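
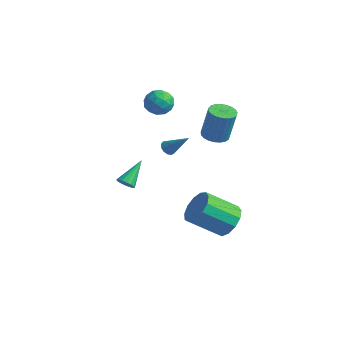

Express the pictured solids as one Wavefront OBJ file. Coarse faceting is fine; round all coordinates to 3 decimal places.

v 3.335 0.303 -2.963
v 3.824 0.718 -2.095
v 2.755 -0.667 -0.829
v 2.265 -1.083 -1.697
v 3.314 1.04 -2.174
v 2.244 -0.345 -0.908
v 2.81 1.127 -2.504
v 1.74 -0.258 -1.238
v 2.473 0.953 -2.98
v 1.403 -0.432 -1.714
v 2.409 0.572 -3.45
v 1.34 -0.813 -2.184
v 2.64 0.106 -3.766
v 1.57 -1.279 -2.5
v 3.091 -0.298 -3.827
v 2.021 -1.683 -2.561
v 3.619 -0.512 -3.613
v 2.549 -1.897 -2.347
v 4.057 -0.466 -3.194
v 2.988 -1.851 -1.927
v 4.266 -0.177 -2.701
v 3.197 -1.562 -1.434
v 4.179 0.265 -2.291
v 3.11 -1.12 -1.025
v -4.294 2.786 2.533
v -3.439 2.771 2.208
v -4.281 1.309 2.632
v -3.426 1.294 2.307
v -3.593 1.632 3.141
v -3.601 2.545 3.079
v -4.119 1.535 1.761
v -4.127 2.448 1.699
v -3.331 1.998 1.731
v -3.006 2.058 2.584
v -4.714 2.022 2.256
v -4.389 2.082 3.109
v -3.867 2.908 2.361
v -3.853 1.172 2.479
v -3.951 1.371 2.968
v -3.448 1.362 2.777
v -3.963 2.775 2.874
v -3.46 2.767 2.683
v -3.551 2.097 3.231
v -4.26 1.313 2.157
v -3.757 1.305 1.966
v -4.272 2.718 2.063
v -3.769 2.709 1.872
v -4.169 1.983 1.609
v -3.301 2.445 1.89
v -3.294 1.577 1.949
v -3.701 1.718 1.627
v -3.706 2.255 1.591
v -3.11 2.481 2.391
v -3.103 1.613 2.45
v -3.201 1.811 2.94
v -3.206 2.348 2.904
v -3.047 2.026 2.111
v -4.617 2.467 2.39
v -4.61 1.599 2.449
v -4.514 1.732 1.936
v -4.519 2.269 1.9
v -4.426 2.503 2.891
v -4.419 1.635 2.95
v -4.014 1.825 3.249
v -4.019 2.362 3.213
v -4.673 2.054 2.729
v 0.08 2.483 1.334
v 0.617 1.893 1.277
v 1.018 2.067 3.27
v 0.48 2.657 3.326
v 0.803 2.162 1.216
v 1.204 2.336 3.209
v 0.864 2.487 1.176
v 1.265 2.66 3.168
v 0.789 2.811 1.162
v 1.19 2.984 3.155
v 0.592 3.078 1.179
v 0.993 3.252 3.171
v 0.306 3.242 1.222
v 0.707 3.416 3.215
v -0.019 3.276 1.285
v 0.382 3.449 3.277
v -0.327 3.172 1.356
v 0.074 3.345 3.348
v -0.565 2.949 1.423
v -0.164 3.122 3.415
v -0.691 2.645 1.475
v -0.29 2.819 3.467
v -0.684 2.314 1.502
v -0.283 2.488 3.495
v -0.545 2.012 1.5
v -0.144 2.185 3.493
v -0.298 1.791 1.47
v 0.103 1.965 3.463
v 0.014 1.69 1.416
v 0.415 1.864 3.408
v 0.338 1.726 1.348
v 0.739 1.9 3.34
v -0.662 -3.421 -0.208
v -0.123 -3.315 -0.226
v -0.898 -2.039 0.888
v -0.234 -3.165 -0.44
v -0.461 -3.083 -0.592
v -0.741 -3.091 -0.641
v -1 -3.189 -0.574
v -1.169 -3.348 -0.409
v -1.201 -3.527 -0.19
v -1.09 -3.678 0.024
v -0.863 -3.76 0.176
v -0.583 -3.751 0.225
v -0.324 -3.654 0.158
v -0.155 -3.494 -0.007
v -3.18 2.08 -0.992
v -2.811 1.992 -1.348
v -1.94 2.48 0.192
v -2.882 2.276 -1.37
v -3.047 2.497 -1.272
v -3.254 2.586 -1.085
v -3.438 2.514 -0.868
v -3.54 2.304 -0.691
v -3.527 2.023 -0.609
v -3.404 1.76 -0.649
v -3.21 1.599 -0.797
v -3.007 1.59 -1.008
v -2.858 1.737 -1.213
f 2 1 5
f 2 5 3
f 3 5 6
f 3 6 4
f 5 1 7
f 5 7 6
f 6 7 8
f 6 8 4
f 7 1 9
f 7 9 8
f 8 9 10
f 8 10 4
f 9 1 11
f 9 11 10
f 10 11 12
f 10 12 4
f 11 1 13
f 11 13 12
f 12 13 14
f 12 14 4
f 13 1 15
f 13 15 14
f 14 15 16
f 14 16 4
f 15 1 17
f 15 17 16
f 16 17 18
f 16 18 4
f 17 1 19
f 17 19 18
f 18 19 20
f 18 20 4
f 19 1 21
f 19 21 20
f 20 21 22
f 20 22 4
f 21 1 23
f 21 23 22
f 22 23 24
f 22 24 4
f 23 1 2
f 23 2 24
f 24 2 3
f 24 3 4
f 25 62 41
f 62 36 65
f 41 65 30
f 62 65 41
f 25 41 37
f 41 30 42
f 37 42 26
f 41 42 37
f 25 37 46
f 37 26 47
f 46 47 32
f 37 47 46
f 25 46 58
f 46 32 61
f 58 61 35
f 46 61 58
f 25 58 62
f 58 35 66
f 62 66 36
f 58 66 62
f 26 42 53
f 42 30 56
f 53 56 34
f 42 56 53
f 30 65 43
f 65 36 64
f 43 64 29
f 65 64 43
f 36 66 63
f 66 35 59
f 63 59 27
f 66 59 63
f 35 61 60
f 61 32 48
f 60 48 31
f 61 48 60
f 32 47 52
f 47 26 49
f 52 49 33
f 47 49 52
f 28 54 40
f 54 34 55
f 40 55 29
f 54 55 40
f 28 40 38
f 40 29 39
f 38 39 27
f 40 39 38
f 28 38 45
f 38 27 44
f 45 44 31
f 38 44 45
f 28 45 50
f 45 31 51
f 50 51 33
f 45 51 50
f 28 50 54
f 50 33 57
f 54 57 34
f 50 57 54
f 29 55 43
f 55 34 56
f 43 56 30
f 55 56 43
f 27 39 63
f 39 29 64
f 63 64 36
f 39 64 63
f 31 44 60
f 44 27 59
f 60 59 35
f 44 59 60
f 33 51 52
f 51 31 48
f 52 48 32
f 51 48 52
f 34 57 53
f 57 33 49
f 53 49 26
f 57 49 53
f 68 67 71
f 68 71 69
f 69 71 72
f 69 72 70
f 71 67 73
f 71 73 72
f 72 73 74
f 72 74 70
f 73 67 75
f 73 75 74
f 74 75 76
f 74 76 70
f 75 67 77
f 75 77 76
f 76 77 78
f 76 78 70
f 77 67 79
f 77 79 78
f 78 79 80
f 78 80 70
f 79 67 81
f 79 81 80
f 80 81 82
f 80 82 70
f 81 67 83
f 81 83 82
f 82 83 84
f 82 84 70
f 83 67 85
f 83 85 84
f 84 85 86
f 84 86 70
f 85 67 87
f 85 87 86
f 86 87 88
f 86 88 70
f 87 67 89
f 87 89 88
f 88 89 90
f 88 90 70
f 89 67 91
f 89 91 90
f 90 91 92
f 90 92 70
f 91 67 93
f 91 93 92
f 92 93 94
f 92 94 70
f 93 67 95
f 93 95 94
f 94 95 96
f 94 96 70
f 95 67 97
f 95 97 96
f 96 97 98
f 96 98 70
f 97 67 68
f 97 68 98
f 98 68 69
f 98 69 70
f 100 99 102
f 100 102 101
f 102 99 103
f 102 103 101
f 103 99 104
f 103 104 101
f 104 99 105
f 104 105 101
f 105 99 106
f 105 106 101
f 106 99 107
f 106 107 101
f 107 99 108
f 107 108 101
f 108 99 109
f 108 109 101
f 109 99 110
f 109 110 101
f 110 99 111
f 110 111 101
f 111 99 112
f 111 112 101
f 112 99 100
f 112 100 101
f 114 113 116
f 114 116 115
f 116 113 117
f 116 117 115
f 117 113 118
f 117 118 115
f 118 113 119
f 118 119 115
f 119 113 120
f 119 120 115
f 120 113 121
f 120 121 115
f 121 113 122
f 121 122 115
f 122 113 123
f 122 123 115
f 123 113 124
f 123 124 115
f 124 113 125
f 124 125 115
f 125 113 114
f 125 114 115



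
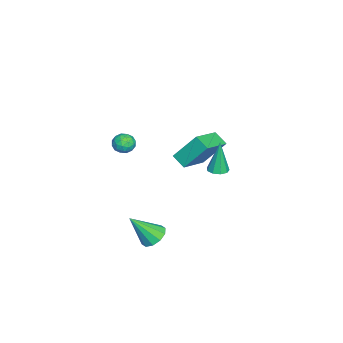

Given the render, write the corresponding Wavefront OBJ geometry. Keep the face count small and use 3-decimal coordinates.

v 2.9 3.461 2.876
v 3.415 3.677 2.925
v 2.7 3.519 4.724
v 3.158 3.958 2.888
v 2.781 4.008 2.846
v 2.459 3.801 2.817
v 2.344 3.436 2.816
v 2.489 3.083 2.843
v 2.827 2.906 2.885
v 3.199 2.99 2.923
v 3.431 3.294 2.939
v -0.567 -1.644 1.868
v -0.171 -1.317 2.285
v 0.071 -2.503 1.935
v 0.467 -2.176 2.352
v -0.14 -2.356 2.545
v -0.534 -1.826 2.504
v 0.434 -1.994 1.716
v 0.04 -1.464 1.675
v 0.448 -1.533 2.192
v 0.093 -1.757 2.704
v -0.193 -2.063 1.516
v -0.548 -2.287 2.028
v -0.425 -1.405 2.07
v 0.325 -2.415 2.15
v -0.032 -2.521 2.263
v 0.201 -2.328 2.508
v -0.639 -1.704 2.199
v -0.406 -1.512 2.444
v -0.388 -2.123 2.597
v 0.306 -2.308 1.776
v 0.539 -2.116 2.021
v -0.301 -1.492 1.712
v -0.068 -1.299 1.957
v 0.288 -1.697 1.623
v 0.172 -1.34 2.261
v 0.547 -1.845 2.3
v 0.528 -1.738 1.926
v 0.296 -1.426 1.902
v -0.037 -1.471 2.562
v 0.338 -1.976 2.602
v -0.019 -2.082 2.715
v -0.25 -1.77 2.691
v 0.327 -1.599 2.507
v -0.438 -1.844 1.618
v -0.063 -2.349 1.658
v 0.15 -2.05 1.529
v -0.081 -1.738 1.505
v -0.647 -1.975 1.92
v -0.272 -2.48 1.959
v -0.396 -2.394 2.318
v -0.628 -2.082 2.294
v -0.427 -2.221 1.713
v 1.951 0.029 -3.369
v 2.606 -0.236 -3.743
v 2.349 -1.129 -1.851
v 2.733 0.16 -3.474
v 2.561 0.505 -3.166
v 2.156 0.669 -2.934
v 1.672 0.588 -2.869
v 1.295 0.294 -2.994
v 1.169 -0.101 -3.263
v 1.341 -0.447 -3.572
v 1.746 -0.611 -3.803
v 2.229 -0.53 -3.869
v -4.029 0.914 -0.823
v -4.175 2.119 0.729
v -3.554 1.593 -1.306
v -3.699 2.799 0.245
v -2.281 0.201 -0.105
v -2.426 1.407 1.446
v -1.805 0.881 -0.589
v -1.951 2.086 0.963
f 2 1 4
f 2 4 3
f 4 1 5
f 4 5 3
f 5 1 6
f 5 6 3
f 6 1 7
f 6 7 3
f 7 1 8
f 7 8 3
f 8 1 9
f 8 9 3
f 9 1 10
f 9 10 3
f 10 1 11
f 10 11 3
f 11 1 2
f 11 2 3
f 12 49 28
f 49 23 52
f 28 52 17
f 49 52 28
f 12 28 24
f 28 17 29
f 24 29 13
f 28 29 24
f 12 24 33
f 24 13 34
f 33 34 19
f 24 34 33
f 12 33 45
f 33 19 48
f 45 48 22
f 33 48 45
f 12 45 49
f 45 22 53
f 49 53 23
f 45 53 49
f 13 29 40
f 29 17 43
f 40 43 21
f 29 43 40
f 17 52 30
f 52 23 51
f 30 51 16
f 52 51 30
f 23 53 50
f 53 22 46
f 50 46 14
f 53 46 50
f 22 48 47
f 48 19 35
f 47 35 18
f 48 35 47
f 19 34 39
f 34 13 36
f 39 36 20
f 34 36 39
f 15 41 27
f 41 21 42
f 27 42 16
f 41 42 27
f 15 27 25
f 27 16 26
f 25 26 14
f 27 26 25
f 15 25 32
f 25 14 31
f 32 31 18
f 25 31 32
f 15 32 37
f 32 18 38
f 37 38 20
f 32 38 37
f 15 37 41
f 37 20 44
f 41 44 21
f 37 44 41
f 16 42 30
f 42 21 43
f 30 43 17
f 42 43 30
f 14 26 50
f 26 16 51
f 50 51 23
f 26 51 50
f 18 31 47
f 31 14 46
f 47 46 22
f 31 46 47
f 20 38 39
f 38 18 35
f 39 35 19
f 38 35 39
f 21 44 40
f 44 20 36
f 40 36 13
f 44 36 40
f 55 54 57
f 55 57 56
f 57 54 58
f 57 58 56
f 58 54 59
f 58 59 56
f 59 54 60
f 59 60 56
f 60 54 61
f 60 61 56
f 61 54 62
f 61 62 56
f 62 54 63
f 62 63 56
f 63 54 64
f 63 64 56
f 64 54 65
f 64 65 56
f 65 54 55
f 65 55 56
f 67 69 66
f 70 67 66
f 66 69 68
f 68 70 66
f 67 73 69
f 71 67 70
f 71 73 67
f 69 73 68
f 72 70 68
f 68 73 72
f 72 71 70
f 73 71 72



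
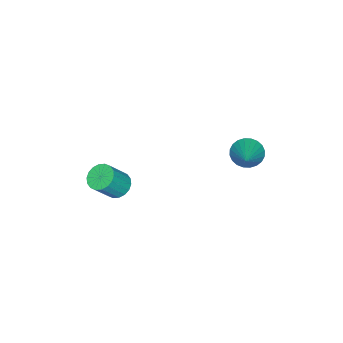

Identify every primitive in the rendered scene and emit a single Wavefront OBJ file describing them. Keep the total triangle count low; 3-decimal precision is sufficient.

v -4.262 2.401 -3.983
v -3.853 1.798 -4.11
v -2.898 3.119 -2.997
v -3.779 1.965 -4.334
v -3.778 2.198 -4.505
v -3.852 2.462 -4.596
v -3.987 2.717 -4.593
v -4.165 2.924 -4.498
v -4.357 3.051 -4.324
v -4.535 3.08 -4.099
v -4.671 3.005 -3.856
v -4.746 2.838 -3.632
v -4.746 2.605 -3.461
v -4.673 2.341 -3.371
v -4.538 2.086 -3.373
v -4.36 1.879 -3.468
v -4.168 1.752 -3.642
v -3.99 1.723 -3.867
v 0.797 -0.692 -3.437
v 1.143 -1.09 -3.801
v 1.889 -1.405 -2.746
v 1.543 -1.008 -2.383
v 1.283 -0.843 -3.826
v 2.029 -1.158 -2.771
v 1.326 -0.566 -3.774
v 2.073 -0.882 -2.72
v 1.265 -0.315 -3.656
v 2.011 -0.63 -2.601
v 1.111 -0.138 -3.494
v 1.858 -0.453 -2.439
v 0.895 -0.071 -3.321
v 1.641 -0.386 -2.266
v 0.66 -0.127 -3.171
v 1.406 -0.442 -2.116
v 0.451 -0.295 -3.074
v 1.197 -0.61 -2.019
v 0.311 -0.542 -3.049
v 1.057 -0.857 -1.994
v 0.267 -0.818 -3.1
v 1.014 -1.134 -2.046
v 0.329 -1.07 -3.219
v 1.075 -1.385 -2.164
v 0.482 -1.247 -3.381
v 1.229 -1.562 -2.326
v 0.699 -1.314 -3.554
v 1.445 -1.629 -2.499
v 0.934 -1.258 -3.704
v 1.68 -1.573 -2.649
f 2 1 4
f 2 4 3
f 4 1 5
f 4 5 3
f 5 1 6
f 5 6 3
f 6 1 7
f 6 7 3
f 7 1 8
f 7 8 3
f 8 1 9
f 8 9 3
f 9 1 10
f 9 10 3
f 10 1 11
f 10 11 3
f 11 1 12
f 11 12 3
f 12 1 13
f 12 13 3
f 13 1 14
f 13 14 3
f 14 1 15
f 14 15 3
f 15 1 16
f 15 16 3
f 16 1 17
f 16 17 3
f 17 1 18
f 17 18 3
f 18 1 2
f 18 2 3
f 20 19 23
f 20 23 21
f 21 23 24
f 21 24 22
f 23 19 25
f 23 25 24
f 24 25 26
f 24 26 22
f 25 19 27
f 25 27 26
f 26 27 28
f 26 28 22
f 27 19 29
f 27 29 28
f 28 29 30
f 28 30 22
f 29 19 31
f 29 31 30
f 30 31 32
f 30 32 22
f 31 19 33
f 31 33 32
f 32 33 34
f 32 34 22
f 33 19 35
f 33 35 34
f 34 35 36
f 34 36 22
f 35 19 37
f 35 37 36
f 36 37 38
f 36 38 22
f 37 19 39
f 37 39 38
f 38 39 40
f 38 40 22
f 39 19 41
f 39 41 40
f 40 41 42
f 40 42 22
f 41 19 43
f 41 43 42
f 42 43 44
f 42 44 22
f 43 19 45
f 43 45 44
f 44 45 46
f 44 46 22
f 45 19 47
f 45 47 46
f 46 47 48
f 46 48 22
f 47 19 20
f 47 20 48
f 48 20 21
f 48 21 22



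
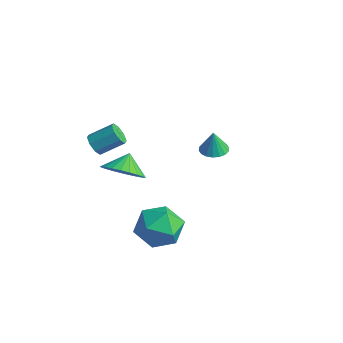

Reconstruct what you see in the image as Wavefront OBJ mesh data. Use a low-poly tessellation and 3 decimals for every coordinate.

v -0.122 -1.372 -1.045
v 0.455 -0.681 -0.237
v 1.525 -2.379 -1.363
v 2.102 -1.688 -0.555
v 1.254 -2.467 -0.187
v 0.236 -1.845 0.009
v 1.744 -1.215 -1.609
v 0.726 -0.593 -1.413
v 1.609 -0.585 -0.586
v 1.306 -1.358 0.292
v 0.674 -1.702 -1.892
v 0.371 -2.475 -1.014
v -0.883 -1.978 1.982
v -0.043 -1.387 1.816
v -1.217 -1.302 2.698
v -0.304 -1.231 1.547
v -0.653 -1.188 1.345
v -1.037 -1.266 1.239
v -1.398 -1.452 1.247
v -1.68 -1.718 1.366
v -1.841 -2.024 1.579
v -1.856 -2.322 1.853
v -1.723 -2.568 2.147
v -1.462 -2.725 2.416
v -1.113 -2.767 2.619
v -0.729 -2.689 2.724
v -0.368 -2.503 2.717
v -0.086 -2.237 2.597
v 0.075 -1.932 2.384
v 0.09 -1.633 2.11
v -1.58 3.977 -0.074
v -0.927 3.728 -0.086
v -1.58 3.923 1.114
v -0.883 4.036 -0.072
v -0.977 4.332 -0.058
v -1.191 4.559 -0.048
v -1.482 4.67 -0.042
v -1.792 4.644 -0.043
v -2.061 4.486 -0.051
v -2.234 4.227 -0.062
v -2.278 3.919 -0.077
v -2.183 3.623 -0.09
v -1.97 3.396 -0.101
v -1.679 3.285 -0.106
v -1.368 3.311 -0.105
v -1.1 3.469 -0.098
v -3.101 -1.752 2.352
v -2.89 -1.517 1.842
v -2.267 -0.612 2.519
v -2.479 -0.848 3.028
v -3.292 -1.333 1.967
v -2.67 -0.429 2.644
v -3.582 -1.396 2.317
v -2.96 -0.491 2.994
v -3.591 -1.667 2.688
v -2.968 -0.762 3.364
v -3.313 -1.988 2.861
v -2.69 -1.083 3.538
v -2.91 -2.171 2.736
v -2.288 -1.267 3.413
v -2.62 -2.109 2.386
v -1.998 -1.204 3.063
v -2.612 -1.838 2.016
v -1.989 -0.933 2.692
f 1 12 6
f 1 6 2
f 1 2 8
f 1 8 11
f 1 11 12
f 2 6 10
f 6 12 5
f 12 11 3
f 11 8 7
f 8 2 9
f 4 10 5
f 4 5 3
f 4 3 7
f 4 7 9
f 4 9 10
f 5 10 6
f 3 5 12
f 7 3 11
f 9 7 8
f 10 9 2
f 14 13 16
f 14 16 15
f 16 13 17
f 16 17 15
f 17 13 18
f 17 18 15
f 18 13 19
f 18 19 15
f 19 13 20
f 19 20 15
f 20 13 21
f 20 21 15
f 21 13 22
f 21 22 15
f 22 13 23
f 22 23 15
f 23 13 24
f 23 24 15
f 24 13 25
f 24 25 15
f 25 13 26
f 25 26 15
f 26 13 27
f 26 27 15
f 27 13 28
f 27 28 15
f 28 13 29
f 28 29 15
f 29 13 30
f 29 30 15
f 30 13 14
f 30 14 15
f 32 31 34
f 32 34 33
f 34 31 35
f 34 35 33
f 35 31 36
f 35 36 33
f 36 31 37
f 36 37 33
f 37 31 38
f 37 38 33
f 38 31 39
f 38 39 33
f 39 31 40
f 39 40 33
f 40 31 41
f 40 41 33
f 41 31 42
f 41 42 33
f 42 31 43
f 42 43 33
f 43 31 44
f 43 44 33
f 44 31 45
f 44 45 33
f 45 31 46
f 45 46 33
f 46 31 32
f 46 32 33
f 48 47 51
f 48 51 49
f 49 51 52
f 49 52 50
f 51 47 53
f 51 53 52
f 52 53 54
f 52 54 50
f 53 47 55
f 53 55 54
f 54 55 56
f 54 56 50
f 55 47 57
f 55 57 56
f 56 57 58
f 56 58 50
f 57 47 59
f 57 59 58
f 58 59 60
f 58 60 50
f 59 47 61
f 59 61 60
f 60 61 62
f 60 62 50
f 61 47 63
f 61 63 62
f 62 63 64
f 62 64 50
f 63 47 48
f 63 48 64
f 64 48 49
f 64 49 50



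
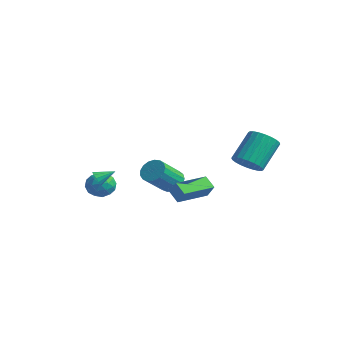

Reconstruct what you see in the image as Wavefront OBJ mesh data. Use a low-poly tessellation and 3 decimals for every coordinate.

v -3.071 2.132 -4.22
v -2.709 2.676 -3.661
v -2.368 1.092 -2.341
v -2.729 0.548 -2.9
v -3.107 2.677 -3.556
v -2.766 1.094 -2.236
v -3.497 2.554 -3.604
v -3.156 0.97 -2.284
v -3.789 2.334 -3.792
v -3.448 0.75 -2.472
v -3.916 2.067 -4.079
v -3.575 0.483 -2.759
v -3.85 1.816 -4.398
v -3.509 0.232 -3.078
v -3.605 1.637 -4.676
v -3.264 0.053 -3.356
v -3.238 1.571 -4.85
v -2.897 -0.013 -3.53
v -2.832 1.634 -4.879
v -2.491 0.05 -3.559
v -2.481 1.811 -4.758
v -2.14 0.227 -3.438
v -2.265 2.061 -4.513
v -1.924 0.477 -3.193
v -2.233 2.328 -4.201
v -1.892 0.744 -2.881
v -2.394 2.55 -3.894
v -2.052 0.966 -2.573
v 2.822 -1.599 -3.052
v 2.069 -1.619 -2.49
v 2.789 0.42 -3.024
v 2.036 0.4 -2.462
v 3.444 -1.6 -2.218
v 2.691 -1.62 -1.656
v 3.411 0.419 -2.19
v 2.658 0.399 -1.628
v 2.712 3.188 -1.279
v 3.678 3.283 -1.143
v 3.314 4.727 0.435
v 2.348 4.632 0.299
v 3.612 3.553 -1.406
v 3.249 4.997 0.173
v 3.41 3.768 -1.649
v 3.046 5.212 -0.071
v 3.101 3.894 -1.836
v 2.737 5.338 -0.257
v 2.733 3.913 -1.938
v 2.369 5.357 -0.36
v 2.362 3.822 -1.94
v 1.998 5.266 -0.361
v 2.044 3.634 -1.841
v 1.68 5.078 -0.263
v 1.828 3.378 -1.657
v 1.464 4.822 -0.078
v 1.746 3.093 -1.415
v 1.382 4.537 0.163
v 1.811 2.823 -1.153
v 1.448 4.267 0.426
v 2.014 2.608 -0.909
v 1.65 4.052 0.669
v 2.323 2.482 -0.723
v 1.959 3.926 0.856
v 2.691 2.463 -0.62
v 2.327 3.907 0.958
v 3.062 2.554 -0.619
v 2.698 3.998 0.96
v 3.38 2.742 -0.717
v 3.016 4.186 0.861
v 3.596 2.998 -0.902
v 3.232 4.442 0.677
v -1.898 -3.752 -2.326
v -1.652 -3.624 -2.789
v -1.462 -2.808 -1.834
v -1.926 -3.492 -2.799
v -2.191 -3.443 -2.658
v -2.363 -3.491 -2.412
v -2.388 -3.623 -2.139
v -2.257 -3.795 -1.925
v -2.012 -3.954 -1.839
v -1.731 -4.048 -1.907
v -1.503 -4.048 -2.108
v -1.4 -3.954 -2.379
v -1.456 -3.796 -2.633
v -4.556 -1.887 -3.312
v -4.197 -1.445 -4.067
v -3.563 -3.035 -3.513
v -3.204 -2.593 -4.268
v -3.068 -2.237 -3.402
v -3.682 -1.527 -3.278
v -4.078 -2.953 -4.302
v -4.692 -2.243 -4.178
v -3.901 -2.103 -4.679
v -3.277 -1.66 -4.123
v -4.483 -2.82 -3.457
v -3.859 -2.377 -2.901
v -4.464 -1.565 -3.672
v -3.296 -2.915 -3.908
v -3.217 -2.705 -3.399
v -3.005 -2.445 -3.843
v -4.161 -1.614 -3.208
v -3.95 -1.353 -3.652
v -3.286 -1.819 -3.261
v -3.81 -3.127 -3.928
v -3.599 -2.866 -4.372
v -4.755 -2.035 -3.737
v -4.543 -1.775 -4.181
v -4.474 -2.661 -4.319
v -4.079 -1.692 -4.476
v -3.495 -2.367 -4.594
v -4.009 -2.579 -4.614
v -4.37 -2.162 -4.541
v -3.712 -1.432 -4.149
v -3.128 -2.107 -4.266
v -3.048 -1.897 -3.757
v -3.409 -1.48 -3.684
v -3.538 -1.819 -4.508
v -4.632 -2.373 -3.314
v -4.048 -3.048 -3.431
v -4.351 -3 -3.896
v -4.712 -2.583 -3.823
v -4.265 -2.113 -2.986
v -3.681 -2.788 -3.104
v -3.39 -2.318 -3.039
v -3.751 -1.901 -2.966
v -4.222 -2.661 -3.072
f 2 1 5
f 2 5 3
f 3 5 6
f 3 6 4
f 5 1 7
f 5 7 6
f 6 7 8
f 6 8 4
f 7 1 9
f 7 9 8
f 8 9 10
f 8 10 4
f 9 1 11
f 9 11 10
f 10 11 12
f 10 12 4
f 11 1 13
f 11 13 12
f 12 13 14
f 12 14 4
f 13 1 15
f 13 15 14
f 14 15 16
f 14 16 4
f 15 1 17
f 15 17 16
f 16 17 18
f 16 18 4
f 17 1 19
f 17 19 18
f 18 19 20
f 18 20 4
f 19 1 21
f 19 21 20
f 20 21 22
f 20 22 4
f 21 1 23
f 21 23 22
f 22 23 24
f 22 24 4
f 23 1 25
f 23 25 24
f 24 25 26
f 24 26 4
f 25 1 27
f 25 27 26
f 26 27 28
f 26 28 4
f 27 1 2
f 27 2 28
f 28 2 3
f 28 3 4
f 30 32 29
f 33 30 29
f 29 32 31
f 31 33 29
f 30 36 32
f 34 30 33
f 34 36 30
f 32 36 31
f 35 33 31
f 31 36 35
f 35 34 33
f 36 34 35
f 38 37 41
f 38 41 39
f 39 41 42
f 39 42 40
f 41 37 43
f 41 43 42
f 42 43 44
f 42 44 40
f 43 37 45
f 43 45 44
f 44 45 46
f 44 46 40
f 45 37 47
f 45 47 46
f 46 47 48
f 46 48 40
f 47 37 49
f 47 49 48
f 48 49 50
f 48 50 40
f 49 37 51
f 49 51 50
f 50 51 52
f 50 52 40
f 51 37 53
f 51 53 52
f 52 53 54
f 52 54 40
f 53 37 55
f 53 55 54
f 54 55 56
f 54 56 40
f 55 37 57
f 55 57 56
f 56 57 58
f 56 58 40
f 57 37 59
f 57 59 58
f 58 59 60
f 58 60 40
f 59 37 61
f 59 61 60
f 60 61 62
f 60 62 40
f 61 37 63
f 61 63 62
f 62 63 64
f 62 64 40
f 63 37 65
f 63 65 64
f 64 65 66
f 64 66 40
f 65 37 67
f 65 67 66
f 66 67 68
f 66 68 40
f 67 37 69
f 67 69 68
f 68 69 70
f 68 70 40
f 69 37 38
f 69 38 70
f 70 38 39
f 70 39 40
f 72 71 74
f 72 74 73
f 74 71 75
f 74 75 73
f 75 71 76
f 75 76 73
f 76 71 77
f 76 77 73
f 77 71 78
f 77 78 73
f 78 71 79
f 78 79 73
f 79 71 80
f 79 80 73
f 80 71 81
f 80 81 73
f 81 71 82
f 81 82 73
f 82 71 83
f 82 83 73
f 83 71 72
f 83 72 73
f 84 121 100
f 121 95 124
f 100 124 89
f 121 124 100
f 84 100 96
f 100 89 101
f 96 101 85
f 100 101 96
f 84 96 105
f 96 85 106
f 105 106 91
f 96 106 105
f 84 105 117
f 105 91 120
f 117 120 94
f 105 120 117
f 84 117 121
f 117 94 125
f 121 125 95
f 117 125 121
f 85 101 112
f 101 89 115
f 112 115 93
f 101 115 112
f 89 124 102
f 124 95 123
f 102 123 88
f 124 123 102
f 95 125 122
f 125 94 118
f 122 118 86
f 125 118 122
f 94 120 119
f 120 91 107
f 119 107 90
f 120 107 119
f 91 106 111
f 106 85 108
f 111 108 92
f 106 108 111
f 87 113 99
f 113 93 114
f 99 114 88
f 113 114 99
f 87 99 97
f 99 88 98
f 97 98 86
f 99 98 97
f 87 97 104
f 97 86 103
f 104 103 90
f 97 103 104
f 87 104 109
f 104 90 110
f 109 110 92
f 104 110 109
f 87 109 113
f 109 92 116
f 113 116 93
f 109 116 113
f 88 114 102
f 114 93 115
f 102 115 89
f 114 115 102
f 86 98 122
f 98 88 123
f 122 123 95
f 98 123 122
f 90 103 119
f 103 86 118
f 119 118 94
f 103 118 119
f 92 110 111
f 110 90 107
f 111 107 91
f 110 107 111
f 93 116 112
f 116 92 108
f 112 108 85
f 116 108 112



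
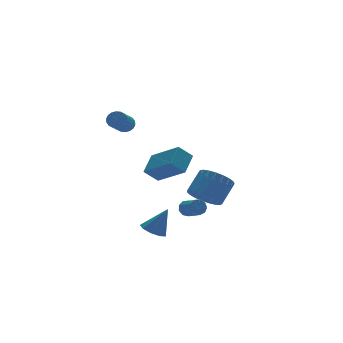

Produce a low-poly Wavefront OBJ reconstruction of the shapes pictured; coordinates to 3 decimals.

v -1.531 3.407 2.153
v -1.12 3.057 2.145
v -2.018 1.983 2.999
v -2.429 2.333 3.007
v -1.079 3.183 2.346
v -1.977 2.108 3.2
v -1.128 3.353 2.508
v -2.026 2.279 3.362
v -1.257 3.534 2.601
v -2.154 2.459 3.455
v -1.44 3.69 2.604
v -2.337 2.615 3.458
v -1.641 3.789 2.518
v -2.539 2.715 3.372
v -1.82 3.814 2.36
v -2.718 2.739 3.214
v -1.942 3.757 2.161
v -2.84 2.683 3.015
v -1.983 3.632 1.96
v -2.881 2.557 2.814
v -1.934 3.461 1.798
v -2.832 2.387 2.652
v -1.806 3.281 1.705
v -2.703 2.206 2.559
v -1.623 3.125 1.702
v -2.52 2.05 2.556
v -1.421 3.025 1.788
v -2.319 1.951 2.642
v -1.242 3.001 1.946
v -2.14 1.926 2.8
v 1.32 2.373 -1.396
v 0.582 2.533 -0.681
v 0.565 4.048 -2.551
v -0.173 4.208 -1.836
v 2.153 3.212 -0.724
v 1.415 3.372 -0.009
v 1.398 4.887 -1.879
v 0.66 5.047 -1.164
v 2.469 2.494 -3.497
v 2.993 1.643 -3.54
v 3.975 2.195 -2.505
v 3.451 3.046 -2.463
v 3.175 1.872 -3.836
v 4.157 2.424 -2.801
v 3.236 2.208 -4.073
v 4.218 2.761 -3.038
v 3.163 2.594 -4.21
v 4.146 3.146 -3.175
v 2.971 2.963 -4.224
v 3.953 3.515 -3.189
v 2.692 3.25 -4.113
v 3.674 3.802 -3.078
v 2.374 3.407 -3.895
v 3.357 3.959 -2.86
v 2.073 3.405 -3.608
v 3.055 3.958 -2.573
v 1.84 3.247 -3.303
v 2.822 3.799 -2.268
v 1.716 2.958 -3.031
v 2.698 3.51 -1.996
v 1.722 2.589 -2.839
v 2.704 3.141 -1.804
v 1.857 2.203 -2.762
v 2.839 2.755 -1.727
v 2.098 1.868 -2.812
v 3.08 2.42 -1.777
v 2.403 1.641 -2.98
v 3.385 2.193 -1.945
v 2.72 1.561 -3.238
v 3.702 2.114 -2.203
v 0.425 0.256 -2.857
v 0.623 0.493 -2.463
v 0.793 -0.44 -1.989
v 0.595 -0.676 -2.383
v 0.286 0.454 -2.419
v 0.457 -0.479 -1.945
v 0.014 0.323 -2.579
v 0.184 -0.61 -2.105
v -0.066 0.16 -2.87
v 0.104 -0.772 -2.396
v 0.084 0.043 -3.154
v 0.254 -0.89 -2.68
v 0.393 0.026 -3.299
v 0.563 -0.907 -2.825
v 0.717 0.116 -3.238
v 0.887 -0.817 -2.764
v 0.904 0.272 -2.998
v 1.075 -0.661 -2.524
v 0.867 0.421 -2.692
v 1.038 -0.512 -2.218
v -0.926 1.348 -4.618
v -0.273 1.262 -4.977
v -0.174 1.232 -3.222
v -0.36 1.76 -4.888
v -0.712 2.065 -4.673
v -1.164 2.035 -4.432
v -1.505 1.683 -4.278
v -1.574 1.175 -4.283
v -1.341 0.748 -4.445
v -0.913 0.602 -4.687
v -0.491 0.805 -4.898
f 2 1 5
f 2 5 3
f 3 5 6
f 3 6 4
f 5 1 7
f 5 7 6
f 6 7 8
f 6 8 4
f 7 1 9
f 7 9 8
f 8 9 10
f 8 10 4
f 9 1 11
f 9 11 10
f 10 11 12
f 10 12 4
f 11 1 13
f 11 13 12
f 12 13 14
f 12 14 4
f 13 1 15
f 13 15 14
f 14 15 16
f 14 16 4
f 15 1 17
f 15 17 16
f 16 17 18
f 16 18 4
f 17 1 19
f 17 19 18
f 18 19 20
f 18 20 4
f 19 1 21
f 19 21 20
f 20 21 22
f 20 22 4
f 21 1 23
f 21 23 22
f 22 23 24
f 22 24 4
f 23 1 25
f 23 25 24
f 24 25 26
f 24 26 4
f 25 1 27
f 25 27 26
f 26 27 28
f 26 28 4
f 27 1 29
f 27 29 28
f 28 29 30
f 28 30 4
f 29 1 2
f 29 2 30
f 30 2 3
f 30 3 4
f 32 34 31
f 35 32 31
f 31 34 33
f 33 35 31
f 32 38 34
f 36 32 35
f 36 38 32
f 34 38 33
f 37 35 33
f 33 38 37
f 37 36 35
f 38 36 37
f 40 39 43
f 40 43 41
f 41 43 44
f 41 44 42
f 43 39 45
f 43 45 44
f 44 45 46
f 44 46 42
f 45 39 47
f 45 47 46
f 46 47 48
f 46 48 42
f 47 39 49
f 47 49 48
f 48 49 50
f 48 50 42
f 49 39 51
f 49 51 50
f 50 51 52
f 50 52 42
f 51 39 53
f 51 53 52
f 52 53 54
f 52 54 42
f 53 39 55
f 53 55 54
f 54 55 56
f 54 56 42
f 55 39 57
f 55 57 56
f 56 57 58
f 56 58 42
f 57 39 59
f 57 59 58
f 58 59 60
f 58 60 42
f 59 39 61
f 59 61 60
f 60 61 62
f 60 62 42
f 61 39 63
f 61 63 62
f 62 63 64
f 62 64 42
f 63 39 65
f 63 65 64
f 64 65 66
f 64 66 42
f 65 39 67
f 65 67 66
f 66 67 68
f 66 68 42
f 67 39 69
f 67 69 68
f 68 69 70
f 68 70 42
f 69 39 40
f 69 40 70
f 70 40 41
f 70 41 42
f 72 71 75
f 72 75 73
f 73 75 76
f 73 76 74
f 75 71 77
f 75 77 76
f 76 77 78
f 76 78 74
f 77 71 79
f 77 79 78
f 78 79 80
f 78 80 74
f 79 71 81
f 79 81 80
f 80 81 82
f 80 82 74
f 81 71 83
f 81 83 82
f 82 83 84
f 82 84 74
f 83 71 85
f 83 85 84
f 84 85 86
f 84 86 74
f 85 71 87
f 85 87 86
f 86 87 88
f 86 88 74
f 87 71 89
f 87 89 88
f 88 89 90
f 88 90 74
f 89 71 72
f 89 72 90
f 90 72 73
f 90 73 74
f 92 91 94
f 92 94 93
f 94 91 95
f 94 95 93
f 95 91 96
f 95 96 93
f 96 91 97
f 96 97 93
f 97 91 98
f 97 98 93
f 98 91 99
f 98 99 93
f 99 91 100
f 99 100 93
f 100 91 101
f 100 101 93
f 101 91 92
f 101 92 93



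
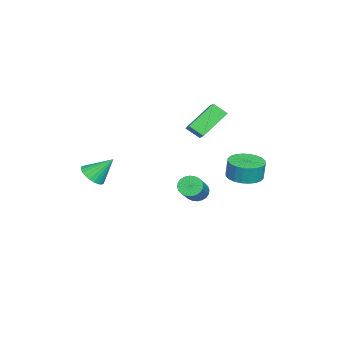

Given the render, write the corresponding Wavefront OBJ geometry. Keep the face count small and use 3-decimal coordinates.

v -4.363 0.053 -2.802
v -3.951 0.177 -3.354
v -2.204 0.171 -2.05
v -2.617 0.047 -1.498
v -4.01 0.431 -3.274
v -2.264 0.426 -1.969
v -4.123 0.627 -3.122
v -2.377 0.622 -1.817
v -4.273 0.736 -2.921
v -2.526 0.731 -1.616
v -4.436 0.741 -2.702
v -2.69 0.736 -1.397
v -4.589 0.642 -2.498
v -2.842 0.637 -1.194
v -4.707 0.452 -2.341
v -2.96 0.447 -1.037
v -4.772 0.202 -2.254
v -3.026 0.197 -0.95
v -4.776 -0.071 -2.25
v -3.029 -0.077 -0.946
v -4.716 -0.326 -2.331
v -2.97 -0.331 -1.026
v -4.603 -0.522 -2.483
v -2.857 -0.527 -1.178
v -4.454 -0.631 -2.684
v -2.707 -0.636 -1.379
v -4.29 -0.636 -2.903
v -2.544 -0.641 -1.598
v -4.138 -0.537 -3.106
v -2.391 -0.542 -1.802
v -4.02 -0.347 -3.263
v -2.273 -0.352 -1.959
v -3.954 -0.097 -3.35
v -2.208 -0.102 -2.046
v 1.468 -4.205 0.93
v 2.177 -4.387 1.226
v 1.252 -3.155 2.09
v 2.25 -4.158 1.033
v 2.203 -3.937 0.824
v 2.045 -3.756 0.631
v 1.799 -3.644 0.483
v 1.502 -3.617 0.404
v 1.2 -3.68 0.404
v 0.939 -3.822 0.485
v 0.759 -4.023 0.633
v 0.686 -4.252 0.827
v 0.733 -4.474 1.036
v 0.891 -4.654 1.229
v 1.137 -4.767 1.376
v 1.434 -4.793 1.456
v 1.736 -4.731 1.455
v 1.997 -4.588 1.375
v -3.475 2.816 -0.872
v -2.456 2.819 -0.9
v -2.425 2.927 0.245
v -3.445 2.924 0.272
v -2.535 3.207 -0.934
v -2.505 3.315 0.21
v -2.758 3.536 -0.959
v -2.728 3.644 0.185
v -3.09 3.755 -0.971
v -3.06 3.863 0.173
v -3.481 3.831 -0.968
v -3.45 3.94 0.177
v -3.871 3.753 -0.95
v -3.84 3.861 0.194
v -4.2 3.532 -0.92
v -4.17 3.64 0.224
v -4.419 3.202 -0.883
v -4.389 3.31 0.261
v -4.495 2.813 -0.845
v -4.464 2.921 0.3
v -4.415 2.425 -0.81
v -4.385 2.533 0.334
v -4.192 2.096 -0.785
v -4.162 2.204 0.359
v -3.86 1.877 -0.773
v -3.83 1.985 0.371
v -3.47 1.8 -0.777
v -3.439 1.909 0.368
v -3.08 1.879 -0.794
v -3.049 1.987 0.35
v -2.75 2.1 -0.824
v -2.72 2.208 0.32
v -2.531 2.43 -0.861
v -2.501 2.538 0.283
v -2.946 -0.275 2.644
v -4.158 0.759 3.836
v -2.86 0.511 2.048
v -4.072 1.546 3.241
v -1.968 0.114 3.299
v -3.18 1.149 4.492
v -1.882 0.901 2.704
v -3.094 1.935 3.896
f 2 1 5
f 2 5 3
f 3 5 6
f 3 6 4
f 5 1 7
f 5 7 6
f 6 7 8
f 6 8 4
f 7 1 9
f 7 9 8
f 8 9 10
f 8 10 4
f 9 1 11
f 9 11 10
f 10 11 12
f 10 12 4
f 11 1 13
f 11 13 12
f 12 13 14
f 12 14 4
f 13 1 15
f 13 15 14
f 14 15 16
f 14 16 4
f 15 1 17
f 15 17 16
f 16 17 18
f 16 18 4
f 17 1 19
f 17 19 18
f 18 19 20
f 18 20 4
f 19 1 21
f 19 21 20
f 20 21 22
f 20 22 4
f 21 1 23
f 21 23 22
f 22 23 24
f 22 24 4
f 23 1 25
f 23 25 24
f 24 25 26
f 24 26 4
f 25 1 27
f 25 27 26
f 26 27 28
f 26 28 4
f 27 1 29
f 27 29 28
f 28 29 30
f 28 30 4
f 29 1 31
f 29 31 30
f 30 31 32
f 30 32 4
f 31 1 33
f 31 33 32
f 32 33 34
f 32 34 4
f 33 1 2
f 33 2 34
f 34 2 3
f 34 3 4
f 36 35 38
f 36 38 37
f 38 35 39
f 38 39 37
f 39 35 40
f 39 40 37
f 40 35 41
f 40 41 37
f 41 35 42
f 41 42 37
f 42 35 43
f 42 43 37
f 43 35 44
f 43 44 37
f 44 35 45
f 44 45 37
f 45 35 46
f 45 46 37
f 46 35 47
f 46 47 37
f 47 35 48
f 47 48 37
f 48 35 49
f 48 49 37
f 49 35 50
f 49 50 37
f 50 35 51
f 50 51 37
f 51 35 52
f 51 52 37
f 52 35 36
f 52 36 37
f 54 53 57
f 54 57 55
f 55 57 58
f 55 58 56
f 57 53 59
f 57 59 58
f 58 59 60
f 58 60 56
f 59 53 61
f 59 61 60
f 60 61 62
f 60 62 56
f 61 53 63
f 61 63 62
f 62 63 64
f 62 64 56
f 63 53 65
f 63 65 64
f 64 65 66
f 64 66 56
f 65 53 67
f 65 67 66
f 66 67 68
f 66 68 56
f 67 53 69
f 67 69 68
f 68 69 70
f 68 70 56
f 69 53 71
f 69 71 70
f 70 71 72
f 70 72 56
f 71 53 73
f 71 73 72
f 72 73 74
f 72 74 56
f 73 53 75
f 73 75 74
f 74 75 76
f 74 76 56
f 75 53 77
f 75 77 76
f 76 77 78
f 76 78 56
f 77 53 79
f 77 79 78
f 78 79 80
f 78 80 56
f 79 53 81
f 79 81 80
f 80 81 82
f 80 82 56
f 81 53 83
f 81 83 82
f 82 83 84
f 82 84 56
f 83 53 85
f 83 85 84
f 84 85 86
f 84 86 56
f 85 53 54
f 85 54 86
f 86 54 55
f 86 55 56
f 88 90 87
f 91 88 87
f 87 90 89
f 89 91 87
f 88 94 90
f 92 88 91
f 92 94 88
f 90 94 89
f 93 91 89
f 89 94 93
f 93 92 91
f 94 92 93



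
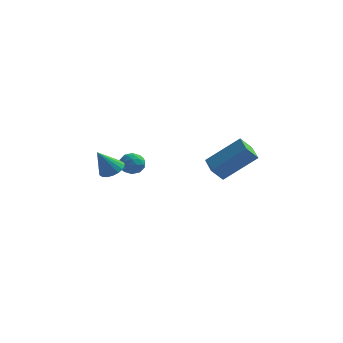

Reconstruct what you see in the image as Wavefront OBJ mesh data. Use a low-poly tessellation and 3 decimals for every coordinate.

v 1.788 0.008 -0.647
v 3.331 0.662 0.763
v 1.154 1 -0.413
v 2.697 1.654 0.997
v 2.243 0.466 -1.357
v 3.786 1.12 0.053
v 1.609 1.458 -1.123
v 3.152 2.112 0.287
v -3.776 4.321 -2.488
v -3.2 3.953 -2.732
v -4.14 3.367 -1.908
v -3.564 2.999 -2.152
v -3.475 3.535 -1.67
v -3.25 4.124 -2.029
v -4.09 3.196 -2.611
v -3.865 3.785 -2.97
v -3.394 3.258 -2.808
v -3.014 3.467 -2.227
v -4.326 3.853 -2.413
v -3.946 4.062 -1.832
v -3.456 4.22 -2.661
v -3.884 3.1 -1.979
v -3.831 3.414 -1.696
v -3.493 3.198 -1.839
v -3.485 4.321 -2.248
v -3.147 4.105 -2.391
v -3.308 3.859 -1.767
v -4.193 3.215 -2.249
v -3.855 2.999 -2.392
v -3.847 4.122 -2.801
v -3.509 3.906 -2.944
v -4.032 3.461 -2.873
v -3.232 3.595 -2.849
v -3.446 3.035 -2.508
v -3.755 3.151 -2.778
v -3.623 3.497 -2.989
v -3.009 3.718 -2.508
v -3.222 3.158 -2.166
v -3.17 3.473 -1.883
v -3.038 3.819 -2.094
v -3.123 3.31 -2.552
v -4.118 4.162 -2.474
v -4.331 3.602 -2.132
v -4.302 3.501 -2.546
v -4.17 3.847 -2.757
v -3.894 4.285 -2.132
v -4.108 3.725 -1.791
v -3.717 3.823 -1.651
v -3.585 4.169 -1.862
v -4.217 4.01 -2.088
v -2.45 -2.06 -0.331
v -1.814 -2.278 -0.177
v -2.95 -2.64 0.911
v -1.823 -1.999 -0.05
v -1.956 -1.732 0.021
v -2.187 -1.529 0.022
v -2.47 -1.432 -0.046
v -2.749 -1.459 -0.171
v -2.969 -1.605 -0.328
v -3.086 -1.841 -0.485
v -3.077 -2.121 -0.612
v -2.944 -2.388 -0.684
v -2.713 -2.59 -0.685
v -2.43 -2.688 -0.617
v -2.151 -2.661 -0.492
v -1.931 -2.515 -0.335
f 2 4 1
f 5 2 1
f 1 4 3
f 3 5 1
f 2 8 4
f 6 2 5
f 6 8 2
f 4 8 3
f 7 5 3
f 3 8 7
f 7 6 5
f 8 6 7
f 9 46 25
f 46 20 49
f 25 49 14
f 46 49 25
f 9 25 21
f 25 14 26
f 21 26 10
f 25 26 21
f 9 21 30
f 21 10 31
f 30 31 16
f 21 31 30
f 9 30 42
f 30 16 45
f 42 45 19
f 30 45 42
f 9 42 46
f 42 19 50
f 46 50 20
f 42 50 46
f 10 26 37
f 26 14 40
f 37 40 18
f 26 40 37
f 14 49 27
f 49 20 48
f 27 48 13
f 49 48 27
f 20 50 47
f 50 19 43
f 47 43 11
f 50 43 47
f 19 45 44
f 45 16 32
f 44 32 15
f 45 32 44
f 16 31 36
f 31 10 33
f 36 33 17
f 31 33 36
f 12 38 24
f 38 18 39
f 24 39 13
f 38 39 24
f 12 24 22
f 24 13 23
f 22 23 11
f 24 23 22
f 12 22 29
f 22 11 28
f 29 28 15
f 22 28 29
f 12 29 34
f 29 15 35
f 34 35 17
f 29 35 34
f 12 34 38
f 34 17 41
f 38 41 18
f 34 41 38
f 13 39 27
f 39 18 40
f 27 40 14
f 39 40 27
f 11 23 47
f 23 13 48
f 47 48 20
f 23 48 47
f 15 28 44
f 28 11 43
f 44 43 19
f 28 43 44
f 17 35 36
f 35 15 32
f 36 32 16
f 35 32 36
f 18 41 37
f 41 17 33
f 37 33 10
f 41 33 37
f 52 51 54
f 52 54 53
f 54 51 55
f 54 55 53
f 55 51 56
f 55 56 53
f 56 51 57
f 56 57 53
f 57 51 58
f 57 58 53
f 58 51 59
f 58 59 53
f 59 51 60
f 59 60 53
f 60 51 61
f 60 61 53
f 61 51 62
f 61 62 53
f 62 51 63
f 62 63 53
f 63 51 64
f 63 64 53
f 64 51 65
f 64 65 53
f 65 51 66
f 65 66 53
f 66 51 52
f 66 52 53



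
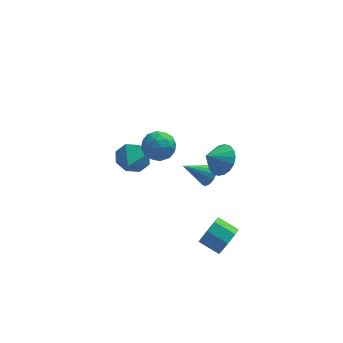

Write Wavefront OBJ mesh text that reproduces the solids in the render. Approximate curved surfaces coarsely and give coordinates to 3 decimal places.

v 0.807 -3.757 -4.116
v 1.367 -3.348 -3.512
v 0.354 -2.714 -3
v -0.207 -3.123 -3.604
v 1.298 -2.979 -4.108
v 0.284 -2.345 -3.596
v 0.94 -3.066 -4.708
v -0.073 -2.432 -4.196
v 0.504 -3.557 -4.962
v -0.509 -2.923 -4.45
v 0.246 -4.166 -4.72
v -0.767 -3.532 -4.208
v 0.316 -4.535 -4.124
v -0.698 -3.901 -3.612
v 0.673 -4.448 -3.524
v -0.34 -3.814 -3.012
v 1.109 -3.957 -3.27
v 0.096 -3.323 -2.758
v -3.748 3.994 -4.073
v -3.386 3.553 -4.943
v -4.072 2.886 -3.647
v -2.83 3.61 -4.375
v -2.813 3.891 -3.631
v -3.343 4.233 -3.146
v -4.111 4.434 -3.204
v -4.666 4.378 -3.771
v -4.684 4.097 -4.516
v -4.154 3.755 -5.001
v 0.222 0.928 -2.968
v 0.634 0.896 -2.391
v -1.202 0.912 -1.952
v 0.586 1.255 -2.454
v 0.44 1.527 -2.654
v 0.235 1.637 -2.939
v 0.027 1.558 -3.231
v -0.128 1.31 -3.453
v -0.19 0.96 -3.545
v -0.142 0.601 -3.483
v 0.005 0.33 -3.283
v 0.209 0.219 -2.998
v 0.417 0.298 -2.706
v 0.573 0.546 -2.483
v -2.271 0.035 0.993
v -1.853 -0.262 1.838
v -3.407 -1.078 1.162
v -2.989 -1.375 2.007
v -3.431 -0.492 1.958
v -2.729 0.195 1.853
v -2.531 -1.535 1.147
v -1.829 -0.848 1.042
v -2.014 -1.233 1.933
v -2.571 -0.588 2.435
v -2.689 -0.752 0.565
v -3.246 -0.107 1.067
v -1.962 -0.016 1.4
v -3.298 -1.324 1.6
v -3.558 -0.805 1.571
v -3.312 -0.98 2.067
v -2.477 0.253 1.409
v -2.232 0.078 1.906
v -3.159 -0.057 1.977
v -3.028 -1.418 1.094
v -2.783 -1.593 1.591
v -1.948 -0.36 0.933
v -1.702 -0.535 1.429
v -2.101 -1.283 1.023
v -1.812 -0.761 1.953
v -2.479 -1.415 2.053
v -2.21 -1.51 1.547
v -1.797 -1.105 1.485
v -2.139 -0.382 2.248
v -2.806 -1.036 2.348
v -3.066 -0.517 2.319
v -2.654 -0.113 2.257
v -2.233 -0.953 2.304
v -2.454 -0.304 0.652
v -3.121 -0.958 0.752
v -2.606 -1.227 0.743
v -2.194 -0.823 0.681
v -2.781 0.075 0.947
v -3.448 -0.579 1.047
v -3.463 -0.235 1.515
v -3.05 0.17 1.453
v -3.027 -0.387 0.696
v 0.454 -2.844 2.171
v 1.091 -2.859 2.915
v -0.414 -3.156 2.909
v 0.947 -2.447 2.92
v 0.705 -2.114 2.776
v 0.413 -1.926 2.512
v 0.129 -1.919 2.181
v -0.091 -2.096 1.848
v -0.202 -2.421 1.579
v -0.184 -2.829 1.427
v -0.04 -3.241 1.423
v 0.202 -3.574 1.567
v 0.494 -3.762 1.831
v 0.778 -3.769 2.162
v 0.998 -3.592 2.495
v 1.109 -3.267 2.764
f 2 1 5
f 2 5 3
f 3 5 6
f 3 6 4
f 5 1 7
f 5 7 6
f 6 7 8
f 6 8 4
f 7 1 9
f 7 9 8
f 8 9 10
f 8 10 4
f 9 1 11
f 9 11 10
f 10 11 12
f 10 12 4
f 11 1 13
f 11 13 12
f 12 13 14
f 12 14 4
f 13 1 15
f 13 15 14
f 14 15 16
f 14 16 4
f 15 1 17
f 15 17 16
f 16 17 18
f 16 18 4
f 17 1 2
f 17 2 18
f 18 2 3
f 18 3 4
f 20 19 22
f 20 22 21
f 22 19 23
f 22 23 21
f 23 19 24
f 23 24 21
f 24 19 25
f 24 25 21
f 25 19 26
f 25 26 21
f 26 19 27
f 26 27 21
f 27 19 28
f 27 28 21
f 28 19 20
f 28 20 21
f 30 29 32
f 30 32 31
f 32 29 33
f 32 33 31
f 33 29 34
f 33 34 31
f 34 29 35
f 34 35 31
f 35 29 36
f 35 36 31
f 36 29 37
f 36 37 31
f 37 29 38
f 37 38 31
f 38 29 39
f 38 39 31
f 39 29 40
f 39 40 31
f 40 29 41
f 40 41 31
f 41 29 42
f 41 42 31
f 42 29 30
f 42 30 31
f 43 80 59
f 80 54 83
f 59 83 48
f 80 83 59
f 43 59 55
f 59 48 60
f 55 60 44
f 59 60 55
f 43 55 64
f 55 44 65
f 64 65 50
f 55 65 64
f 43 64 76
f 64 50 79
f 76 79 53
f 64 79 76
f 43 76 80
f 76 53 84
f 80 84 54
f 76 84 80
f 44 60 71
f 60 48 74
f 71 74 52
f 60 74 71
f 48 83 61
f 83 54 82
f 61 82 47
f 83 82 61
f 54 84 81
f 84 53 77
f 81 77 45
f 84 77 81
f 53 79 78
f 79 50 66
f 78 66 49
f 79 66 78
f 50 65 70
f 65 44 67
f 70 67 51
f 65 67 70
f 46 72 58
f 72 52 73
f 58 73 47
f 72 73 58
f 46 58 56
f 58 47 57
f 56 57 45
f 58 57 56
f 46 56 63
f 56 45 62
f 63 62 49
f 56 62 63
f 46 63 68
f 63 49 69
f 68 69 51
f 63 69 68
f 46 68 72
f 68 51 75
f 72 75 52
f 68 75 72
f 47 73 61
f 73 52 74
f 61 74 48
f 73 74 61
f 45 57 81
f 57 47 82
f 81 82 54
f 57 82 81
f 49 62 78
f 62 45 77
f 78 77 53
f 62 77 78
f 51 69 70
f 69 49 66
f 70 66 50
f 69 66 70
f 52 75 71
f 75 51 67
f 71 67 44
f 75 67 71
f 86 85 88
f 86 88 87
f 88 85 89
f 88 89 87
f 89 85 90
f 89 90 87
f 90 85 91
f 90 91 87
f 91 85 92
f 91 92 87
f 92 85 93
f 92 93 87
f 93 85 94
f 93 94 87
f 94 85 95
f 94 95 87
f 95 85 96
f 95 96 87
f 96 85 97
f 96 97 87
f 97 85 98
f 97 98 87
f 98 85 99
f 98 99 87
f 99 85 100
f 99 100 87
f 100 85 86
f 100 86 87



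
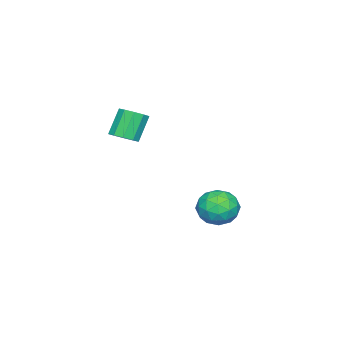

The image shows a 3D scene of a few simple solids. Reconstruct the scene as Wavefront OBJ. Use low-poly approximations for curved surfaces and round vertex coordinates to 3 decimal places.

v -1.666 0.172 -3.068
v -0.665 0.34 -3.446
v -1.075 -1.16 -2.094
v -0.074 -0.992 -2.472
v -0.53 -0.268 -1.808
v -0.896 0.555 -2.41
v -0.844 -1.375 -3.13
v -1.21 -0.552 -3.732
v -0.158 -0.616 -3.485
v 0.037 0.068 -2.668
v -1.777 -0.888 -2.872
v -1.582 -0.204 -2.055
v -1.218 0.373 -3.342
v -0.522 -1.193 -2.198
v -0.79 -0.767 -1.807
v -0.202 -0.669 -2.03
v -1.353 0.499 -2.733
v -0.765 0.598 -2.956
v -0.685 0.24 -1.993
v -0.975 -1.418 -2.584
v -0.387 -1.319 -2.807
v -1.538 -0.151 -3.51
v -0.95 -0.053 -3.733
v -1.055 -1.06 -3.547
v -0.331 -0.091 -3.588
v 0.017 -0.873 -3.015
v -0.436 -1.098 -3.402
v -0.651 -0.615 -3.755
v -0.217 0.311 -3.107
v 0.131 -0.471 -2.535
v -0.137 -0.046 -2.145
v -0.352 0.438 -2.498
v 0.082 -0.251 -3.13
v -1.871 -0.349 -3.005
v -1.523 -1.131 -2.433
v -1.388 -1.258 -3.042
v -1.603 -0.774 -3.395
v -1.757 0.053 -2.525
v -1.409 -0.729 -1.952
v -1.089 -0.205 -1.785
v -1.304 0.278 -2.138
v -1.822 -0.569 -2.41
v 1.88 -3.736 2.096
v 2.459 -3.407 2.419
v 1.679 -3.296 3.706
v 1.1 -3.624 3.384
v 2.198 -3.082 2.232
v 1.418 -2.97 3.52
v 1.815 -3.006 1.993
v 1.035 -2.894 3.281
v 1.457 -3.209 1.794
v 0.677 -3.097 3.082
v 1.261 -3.613 1.71
v 0.48 -3.502 2.998
v 1.301 -4.064 1.774
v 0.521 -3.953 3.061
v 1.562 -4.39 1.96
v 0.782 -4.278 3.248
v 1.945 -4.466 2.199
v 1.165 -4.354 3.487
v 2.303 -4.263 2.398
v 1.523 -4.151 3.686
v 2.5 -3.858 2.482
v 1.719 -3.747 3.77
f 1 38 17
f 38 12 41
f 17 41 6
f 38 41 17
f 1 17 13
f 17 6 18
f 13 18 2
f 17 18 13
f 1 13 22
f 13 2 23
f 22 23 8
f 13 23 22
f 1 22 34
f 22 8 37
f 34 37 11
f 22 37 34
f 1 34 38
f 34 11 42
f 38 42 12
f 34 42 38
f 2 18 29
f 18 6 32
f 29 32 10
f 18 32 29
f 6 41 19
f 41 12 40
f 19 40 5
f 41 40 19
f 12 42 39
f 42 11 35
f 39 35 3
f 42 35 39
f 11 37 36
f 37 8 24
f 36 24 7
f 37 24 36
f 8 23 28
f 23 2 25
f 28 25 9
f 23 25 28
f 4 30 16
f 30 10 31
f 16 31 5
f 30 31 16
f 4 16 14
f 16 5 15
f 14 15 3
f 16 15 14
f 4 14 21
f 14 3 20
f 21 20 7
f 14 20 21
f 4 21 26
f 21 7 27
f 26 27 9
f 21 27 26
f 4 26 30
f 26 9 33
f 30 33 10
f 26 33 30
f 5 31 19
f 31 10 32
f 19 32 6
f 31 32 19
f 3 15 39
f 15 5 40
f 39 40 12
f 15 40 39
f 7 20 36
f 20 3 35
f 36 35 11
f 20 35 36
f 9 27 28
f 27 7 24
f 28 24 8
f 27 24 28
f 10 33 29
f 33 9 25
f 29 25 2
f 33 25 29
f 44 43 47
f 44 47 45
f 45 47 48
f 45 48 46
f 47 43 49
f 47 49 48
f 48 49 50
f 48 50 46
f 49 43 51
f 49 51 50
f 50 51 52
f 50 52 46
f 51 43 53
f 51 53 52
f 52 53 54
f 52 54 46
f 53 43 55
f 53 55 54
f 54 55 56
f 54 56 46
f 55 43 57
f 55 57 56
f 56 57 58
f 56 58 46
f 57 43 59
f 57 59 58
f 58 59 60
f 58 60 46
f 59 43 61
f 59 61 60
f 60 61 62
f 60 62 46
f 61 43 63
f 61 63 62
f 62 63 64
f 62 64 46
f 63 43 44
f 63 44 64
f 64 44 45
f 64 45 46



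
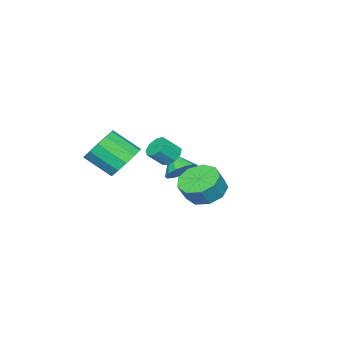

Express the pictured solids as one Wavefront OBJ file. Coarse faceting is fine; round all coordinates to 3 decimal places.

v 3.201 -0.351 0.424
v 3.769 -0.753 -0.336
v 4.247 -1.992 0.677
v 3.679 -1.589 1.436
v 4.116 -0.385 -0.05
v 4.593 -1.624 0.963
v 4.172 -0.007 0.387
v 4.649 -1.246 1.4
v 3.92 0.263 0.835
v 4.397 -0.976 1.848
v 3.439 0.337 1.152
v 3.917 -0.902 2.165
v 2.884 0.193 1.238
v 3.361 -1.045 2.251
v 2.429 -0.123 1.066
v 2.906 -1.362 2.079
v 2.219 -0.512 0.689
v 2.697 -1.751 1.702
v 2.321 -0.849 0.228
v 2.799 -2.088 1.241
v 2.703 -1.028 -0.171
v 3.18 -2.267 0.842
v 3.243 -0.992 -0.381
v 3.72 -2.231 0.632
v 1.091 2.601 -1.287
v 1.772 1.955 -1.736
v 2.329 1.893 -0.801
v 1.649 2.539 -0.353
v 1.985 2.629 -1.818
v 2.542 2.567 -0.884
v 1.78 3.29 -1.652
v 2.337 3.228 -0.718
v 1.253 3.628 -1.316
v 1.81 3.566 -0.381
v 0.65 3.486 -0.966
v 1.207 3.424 -0.031
v 0.254 2.93 -0.766
v 0.811 2.868 0.169
v 0.249 2.22 -0.811
v 0.807 2.158 0.124
v 0.639 1.688 -1.078
v 1.197 1.626 -0.143
v 1.241 1.584 -1.444
v 1.798 1.522 -0.509
v -2.234 -1.417 -2.562
v -1.387 -1.562 -2.426
v -2.546 -2.383 -1.658
v -1.522 -1.218 -2.104
v -1.883 -0.936 -1.928
v -2.355 -0.808 -1.953
v -2.789 -0.872 -2.171
v -3.047 -1.11 -2.514
v -3.047 -1.445 -2.872
v -2.789 -1.771 -3.131
v -2.355 -1.984 -3.21
v -1.883 -2.018 -3.084
v -1.522 -1.86 -2.791
v 1.205 0.66 0.404
v 1.725 0.873 0.077
v 2.336 0.473 0.79
v 1.815 0.26 1.116
v 1.59 1.182 0.366
v 2.2 0.782 1.079
v 1.275 1.247 0.673
v 1.885 0.848 1.386
v 0.927 1.038 0.854
v 1.537 0.638 1.566
v 0.709 0.651 0.824
v 1.319 0.251 1.536
v 0.723 0.269 0.597
v 1.333 -0.131 1.31
v 0.963 0.069 0.28
v 1.573 -0.33 0.993
v 1.316 0.146 0.021
v 1.926 -0.253 0.734
v 1.617 0.464 -0.059
v 2.227 0.064 0.654
f 2 1 5
f 2 5 3
f 3 5 6
f 3 6 4
f 5 1 7
f 5 7 6
f 6 7 8
f 6 8 4
f 7 1 9
f 7 9 8
f 8 9 10
f 8 10 4
f 9 1 11
f 9 11 10
f 10 11 12
f 10 12 4
f 11 1 13
f 11 13 12
f 12 13 14
f 12 14 4
f 13 1 15
f 13 15 14
f 14 15 16
f 14 16 4
f 15 1 17
f 15 17 16
f 16 17 18
f 16 18 4
f 17 1 19
f 17 19 18
f 18 19 20
f 18 20 4
f 19 1 21
f 19 21 20
f 20 21 22
f 20 22 4
f 21 1 23
f 21 23 22
f 22 23 24
f 22 24 4
f 23 1 2
f 23 2 24
f 24 2 3
f 24 3 4
f 26 25 29
f 26 29 27
f 27 29 30
f 27 30 28
f 29 25 31
f 29 31 30
f 30 31 32
f 30 32 28
f 31 25 33
f 31 33 32
f 32 33 34
f 32 34 28
f 33 25 35
f 33 35 34
f 34 35 36
f 34 36 28
f 35 25 37
f 35 37 36
f 36 37 38
f 36 38 28
f 37 25 39
f 37 39 38
f 38 39 40
f 38 40 28
f 39 25 41
f 39 41 40
f 40 41 42
f 40 42 28
f 41 25 43
f 41 43 42
f 42 43 44
f 42 44 28
f 43 25 26
f 43 26 44
f 44 26 27
f 44 27 28
f 46 45 48
f 46 48 47
f 48 45 49
f 48 49 47
f 49 45 50
f 49 50 47
f 50 45 51
f 50 51 47
f 51 45 52
f 51 52 47
f 52 45 53
f 52 53 47
f 53 45 54
f 53 54 47
f 54 45 55
f 54 55 47
f 55 45 56
f 55 56 47
f 56 45 57
f 56 57 47
f 57 45 46
f 57 46 47
f 59 58 62
f 59 62 60
f 60 62 63
f 60 63 61
f 62 58 64
f 62 64 63
f 63 64 65
f 63 65 61
f 64 58 66
f 64 66 65
f 65 66 67
f 65 67 61
f 66 58 68
f 66 68 67
f 67 68 69
f 67 69 61
f 68 58 70
f 68 70 69
f 69 70 71
f 69 71 61
f 70 58 72
f 70 72 71
f 71 72 73
f 71 73 61
f 72 58 74
f 72 74 73
f 73 74 75
f 73 75 61
f 74 58 76
f 74 76 75
f 75 76 77
f 75 77 61
f 76 58 59
f 76 59 77
f 77 59 60
f 77 60 61



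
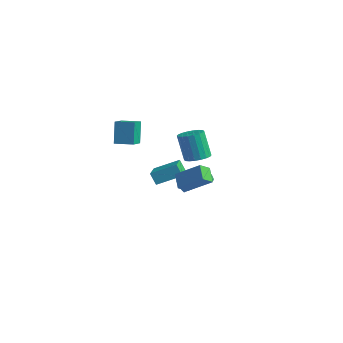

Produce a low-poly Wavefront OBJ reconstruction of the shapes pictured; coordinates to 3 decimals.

v -2.221 0.472 -1.783
v -0.934 -1.092 -1.034
v -1.2 1.643 -1.094
v 0.088 0.079 -0.344
v -1.748 0.501 -2.536
v -0.46 -1.063 -1.786
v -0.726 1.672 -1.846
v 0.561 0.108 -1.097
v -3.935 -1.184 0.37
v -4.383 -0.667 1.871
v -4.439 -0.167 -0.13
v -4.887 0.35 1.371
v -2.853 -0.59 0.489
v -3.301 -0.073 1.99
v -3.357 0.427 -0.011
v -3.805 0.944 1.49
v 2.936 -2.088 0.772
v 2.887 -2.831 1.295
v 4.272 -1.454 1.798
v 4.223 -2.197 2.322
v 3.657 -2.583 0.138
v 3.608 -3.326 0.662
v 4.993 -1.949 1.165
v 4.944 -2.692 1.688
v 1.653 0.268 0.857
v 2.306 -0.132 1.121
v 1.64 -0.067 2.867
v 0.987 0.332 2.603
v 2.407 0.213 1.147
v 1.741 0.278 2.893
v 2.359 0.569 1.115
v 1.693 0.634 2.861
v 2.171 0.865 1.032
v 1.505 0.93 2.779
v 1.88 1.043 0.915
v 1.214 1.108 2.661
v 1.545 1.067 0.786
v 0.879 1.132 2.532
v 1.23 0.933 0.671
v 0.564 0.998 2.417
v 1 0.667 0.593
v 0.334 0.732 2.339
v 0.899 0.322 0.567
v 0.233 0.387 2.313
v 0.947 -0.034 0.599
v 0.281 0.031 2.345
v 1.135 -0.33 0.681
v 0.469 -0.265 2.428
v 1.426 -0.508 0.799
v 0.76 -0.443 2.545
v 1.761 -0.532 0.928
v 1.095 -0.467 2.674
v 2.076 -0.398 1.043
v 1.41 -0.333 2.789
v -1.239 1.774 -3.488
v -0.839 1.656 -3.799
v 0.3 3.008 -2.842
v -0.101 3.126 -2.532
v -1.064 1.95 -3.945
v 0.075 3.302 -2.989
v -1.392 2.14 -3.824
v -0.253 3.492 -2.868
v -1.63 2.116 -3.507
v -0.492 3.468 -2.55
v -1.64 1.892 -3.178
v -0.501 3.244 -2.221
v -1.415 1.598 -3.031
v -0.276 2.95 -2.075
v -1.087 1.408 -3.152
v 0.052 2.76 -2.196
v -0.848 1.432 -3.47
v 0.29 2.784 -2.513
f 2 4 1
f 5 2 1
f 1 4 3
f 3 5 1
f 2 8 4
f 6 2 5
f 6 8 2
f 4 8 3
f 7 5 3
f 3 8 7
f 7 6 5
f 8 6 7
f 10 12 9
f 13 10 9
f 9 12 11
f 11 13 9
f 10 16 12
f 14 10 13
f 14 16 10
f 12 16 11
f 15 13 11
f 11 16 15
f 15 14 13
f 16 14 15
f 18 20 17
f 21 18 17
f 17 20 19
f 19 21 17
f 18 24 20
f 22 18 21
f 22 24 18
f 20 24 19
f 23 21 19
f 19 24 23
f 23 22 21
f 24 22 23
f 26 25 29
f 26 29 27
f 27 29 30
f 27 30 28
f 29 25 31
f 29 31 30
f 30 31 32
f 30 32 28
f 31 25 33
f 31 33 32
f 32 33 34
f 32 34 28
f 33 25 35
f 33 35 34
f 34 35 36
f 34 36 28
f 35 25 37
f 35 37 36
f 36 37 38
f 36 38 28
f 37 25 39
f 37 39 38
f 38 39 40
f 38 40 28
f 39 25 41
f 39 41 40
f 40 41 42
f 40 42 28
f 41 25 43
f 41 43 42
f 42 43 44
f 42 44 28
f 43 25 45
f 43 45 44
f 44 45 46
f 44 46 28
f 45 25 47
f 45 47 46
f 46 47 48
f 46 48 28
f 47 25 49
f 47 49 48
f 48 49 50
f 48 50 28
f 49 25 51
f 49 51 50
f 50 51 52
f 50 52 28
f 51 25 53
f 51 53 52
f 52 53 54
f 52 54 28
f 53 25 26
f 53 26 54
f 54 26 27
f 54 27 28
f 56 55 59
f 56 59 57
f 57 59 60
f 57 60 58
f 59 55 61
f 59 61 60
f 60 61 62
f 60 62 58
f 61 55 63
f 61 63 62
f 62 63 64
f 62 64 58
f 63 55 65
f 63 65 64
f 64 65 66
f 64 66 58
f 65 55 67
f 65 67 66
f 66 67 68
f 66 68 58
f 67 55 69
f 67 69 68
f 68 69 70
f 68 70 58
f 69 55 71
f 69 71 70
f 70 71 72
f 70 72 58
f 71 55 56
f 71 56 72
f 72 56 57
f 72 57 58



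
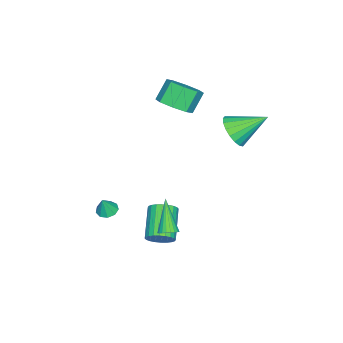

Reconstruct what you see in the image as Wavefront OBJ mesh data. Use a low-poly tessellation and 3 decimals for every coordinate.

v -2.099 -1.961 1.95
v -1.239 -1.626 2.529
v -2.101 -1.383 3.669
v -2.961 -1.719 3.09
v -1.609 -1.002 2.116
v -2.471 -0.76 3.257
v -2.266 -0.94 1.606
v -3.128 -0.698 2.747
v -2.826 -1.477 1.298
v -3.688 -1.234 2.438
v -2.959 -2.297 1.371
v -3.821 -2.054 2.511
v -2.589 -2.92 1.783
v -3.451 -2.678 2.924
v -1.932 -2.982 2.293
v -2.794 -2.74 3.434
v -1.372 -2.446 2.602
v -2.234 -2.203 3.742
v -2.035 1.587 1.116
v -1.549 1.183 1.992
v -2.805 3.193 2.284
v -1.215 1.476 1.81
v -1.043 1.791 1.49
v -1.067 2.065 1.096
v -1.283 2.245 0.706
v -1.649 2.294 0.398
v -2.09 2.203 0.231
v -2.521 1.99 0.24
v -2.856 1.697 0.423
v -3.028 1.382 0.743
v -3.003 1.108 1.137
v -2.787 0.929 1.526
v -2.422 0.879 1.835
v -1.98 0.97 2.001
v 3.325 -0.113 -4.4
v 3.753 -0.751 -4.142
v 2.162 -1.365 -3.022
v 1.735 -0.727 -3.28
v 3.825 -0.535 -3.922
v 2.234 -1.149 -2.802
v 3.82 -0.256 -3.775
v 2.23 -0.87 -2.655
v 3.741 0.046 -3.723
v 2.15 -0.568 -2.603
v 3.598 0.323 -3.774
v 2.007 -0.291 -2.654
v 3.413 0.534 -3.92
v 1.823 -0.08 -2.8
v 3.216 0.646 -4.14
v 1.625 0.032 -3.02
v 3.034 0.643 -4.399
v 1.444 0.029 -3.279
v 2.898 0.525 -4.658
v 1.307 -0.089 -3.538
v 2.826 0.309 -4.878
v 1.235 -0.305 -3.758
v 2.83 0.03 -5.025
v 1.24 -0.584 -3.905
v 2.91 -0.272 -5.077
v 1.319 -0.886 -3.957
v 3.053 -0.549 -5.026
v 1.462 -1.163 -3.906
v 3.237 -0.76 -4.88
v 1.647 -1.374 -3.76
v 3.435 -0.872 -4.66
v 1.844 -1.486 -3.54
v 3.616 -0.869 -4.401
v 2.026 -1.483 -3.281
v 2.579 -3.625 -3.83
v 2.938 -4.115 -3.995
v 2.961 -3.695 -2.79
v 3.157 -3.748 -4.05
v 3.105 -3.323 -4.002
v 2.807 -3.039 -3.874
v 2.403 -3.029 -3.725
v 2.081 -3.298 -3.625
v 1.993 -3.72 -3.621
v 2.179 -4.097 -3.715
v 2.552 -4.253 -3.863
v 4.511 0.95 -2.506
v 4.962 0.646 -2.338
v 3.429 0.25 -0.874
v 4.998 0.838 -2.232
v 4.959 1.047 -2.167
v 4.852 1.242 -2.155
v 4.694 1.392 -2.195
v 4.507 1.475 -2.284
v 4.321 1.478 -2.406
v 4.164 1.401 -2.543
v 4.06 1.255 -2.675
v 4.024 1.063 -2.781
v 4.063 0.853 -2.845
v 4.17 0.659 -2.857
v 4.329 0.509 -2.817
v 4.515 0.426 -2.729
v 4.701 0.422 -2.607
v 4.858 0.5 -2.469
f 2 1 5
f 2 5 3
f 3 5 6
f 3 6 4
f 5 1 7
f 5 7 6
f 6 7 8
f 6 8 4
f 7 1 9
f 7 9 8
f 8 9 10
f 8 10 4
f 9 1 11
f 9 11 10
f 10 11 12
f 10 12 4
f 11 1 13
f 11 13 12
f 12 13 14
f 12 14 4
f 13 1 15
f 13 15 14
f 14 15 16
f 14 16 4
f 15 1 17
f 15 17 16
f 16 17 18
f 16 18 4
f 17 1 2
f 17 2 18
f 18 2 3
f 18 3 4
f 20 19 22
f 20 22 21
f 22 19 23
f 22 23 21
f 23 19 24
f 23 24 21
f 24 19 25
f 24 25 21
f 25 19 26
f 25 26 21
f 26 19 27
f 26 27 21
f 27 19 28
f 27 28 21
f 28 19 29
f 28 29 21
f 29 19 30
f 29 30 21
f 30 19 31
f 30 31 21
f 31 19 32
f 31 32 21
f 32 19 33
f 32 33 21
f 33 19 34
f 33 34 21
f 34 19 20
f 34 20 21
f 36 35 39
f 36 39 37
f 37 39 40
f 37 40 38
f 39 35 41
f 39 41 40
f 40 41 42
f 40 42 38
f 41 35 43
f 41 43 42
f 42 43 44
f 42 44 38
f 43 35 45
f 43 45 44
f 44 45 46
f 44 46 38
f 45 35 47
f 45 47 46
f 46 47 48
f 46 48 38
f 47 35 49
f 47 49 48
f 48 49 50
f 48 50 38
f 49 35 51
f 49 51 50
f 50 51 52
f 50 52 38
f 51 35 53
f 51 53 52
f 52 53 54
f 52 54 38
f 53 35 55
f 53 55 54
f 54 55 56
f 54 56 38
f 55 35 57
f 55 57 56
f 56 57 58
f 56 58 38
f 57 35 59
f 57 59 58
f 58 59 60
f 58 60 38
f 59 35 61
f 59 61 60
f 60 61 62
f 60 62 38
f 61 35 63
f 61 63 62
f 62 63 64
f 62 64 38
f 63 35 65
f 63 65 64
f 64 65 66
f 64 66 38
f 65 35 67
f 65 67 66
f 66 67 68
f 66 68 38
f 67 35 36
f 67 36 68
f 68 36 37
f 68 37 38
f 70 69 72
f 70 72 71
f 72 69 73
f 72 73 71
f 73 69 74
f 73 74 71
f 74 69 75
f 74 75 71
f 75 69 76
f 75 76 71
f 76 69 77
f 76 77 71
f 77 69 78
f 77 78 71
f 78 69 79
f 78 79 71
f 79 69 70
f 79 70 71
f 81 80 83
f 81 83 82
f 83 80 84
f 83 84 82
f 84 80 85
f 84 85 82
f 85 80 86
f 85 86 82
f 86 80 87
f 86 87 82
f 87 80 88
f 87 88 82
f 88 80 89
f 88 89 82
f 89 80 90
f 89 90 82
f 90 80 91
f 90 91 82
f 91 80 92
f 91 92 82
f 92 80 93
f 92 93 82
f 93 80 94
f 93 94 82
f 94 80 95
f 94 95 82
f 95 80 96
f 95 96 82
f 96 80 97
f 96 97 82
f 97 80 81
f 97 81 82



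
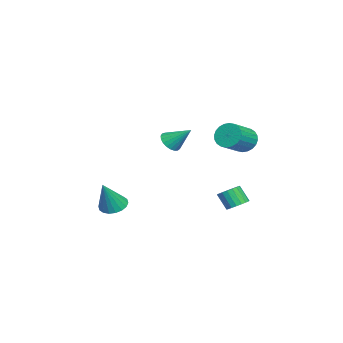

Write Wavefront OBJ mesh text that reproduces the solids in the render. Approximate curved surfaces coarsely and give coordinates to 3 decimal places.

v 0.645 3.929 1.825
v 1.161 4.468 1.397
v 2.491 3.79 2.147
v 1.975 3.251 2.575
v 1.096 4.646 1.674
v 2.425 3.968 2.423
v 0.962 4.715 1.974
v 2.292 4.037 2.723
v 0.78 4.664 2.251
v 2.109 3.986 3.001
v 0.577 4.501 2.464
v 1.907 3.823 3.213
v 0.385 4.252 2.579
v 1.715 3.574 3.328
v 0.232 3.953 2.579
v 1.562 3.275 3.329
v 0.143 3.65 2.465
v 1.472 2.972 3.214
v 0.129 3.39 2.253
v 1.459 2.712 3.003
v 0.195 3.212 1.977
v 1.524 2.534 2.726
v 0.328 3.143 1.677
v 1.658 2.465 2.426
v 0.511 3.194 1.399
v 1.84 2.516 2.149
v 0.713 3.357 1.187
v 2.043 2.679 1.936
v 0.905 3.606 1.072
v 2.235 2.928 1.821
v 1.058 3.905 1.071
v 2.388 3.227 1.821
v 1.148 4.208 1.186
v 2.477 3.53 1.935
v -2.206 -0.676 0.461
v -1.461 -0.77 0.34
v -1.874 0.556 1.539
v -1.537 -0.557 0.119
v -1.729 -0.364 -0.042
v -2.003 -0.225 -0.116
v -2.312 -0.164 -0.091
v -2.602 -0.192 0.03
v -2.825 -0.303 0.225
v -2.94 -0.479 0.461
v -2.928 -0.688 0.697
v -2.791 -0.896 0.893
v -2.553 -1.066 1.013
v -2.255 -1.168 1.038
v -1.949 -1.185 0.963
v -1.687 -1.114 0.802
v -1.514 -0.967 0.581
v 2.837 3.974 -2.204
v 3.49 4.002 -2.015
v 3.235 3.435 -1.048
v 2.583 3.406 -1.236
v 3.375 4.256 -1.897
v 3.12 3.689 -0.929
v 3.153 4.453 -1.84
v 2.898 3.886 -0.872
v 2.868 4.556 -1.854
v 2.614 3.989 -0.887
v 2.578 4.543 -1.938
v 2.323 3.976 -0.971
v 2.339 4.418 -2.075
v 2.084 3.85 -1.107
v 2.198 4.204 -2.237
v 1.944 3.637 -1.269
v 2.185 3.945 -2.392
v 1.93 3.378 -1.425
v 2.3 3.691 -2.511
v 2.045 3.124 -1.543
v 2.522 3.494 -2.568
v 2.267 2.927 -1.6
v 2.806 3.391 -2.553
v 2.552 2.824 -1.586
v 3.097 3.404 -2.469
v 2.842 2.837 -1.502
v 3.336 3.53 -2.333
v 3.081 2.962 -1.365
v 3.476 3.743 -2.171
v 3.222 3.176 -1.203
v -0.592 -3.621 -4.035
v 0.154 -3.314 -4.361
v 0.372 -3.999 -2.185
v -0.011 -2.997 -4.21
v -0.291 -2.805 -4.025
v -0.631 -2.774 -3.841
v -0.963 -2.91 -3.696
v -1.221 -3.188 -3.618
v -1.355 -3.551 -3.623
v -1.338 -3.928 -3.709
v -1.173 -4.245 -3.86
v -0.893 -4.437 -4.045
v -0.553 -4.468 -4.228
v -0.221 -4.332 -4.373
v 0.037 -4.054 -4.451
v 0.171 -3.691 -4.447
f 2 1 5
f 2 5 3
f 3 5 6
f 3 6 4
f 5 1 7
f 5 7 6
f 6 7 8
f 6 8 4
f 7 1 9
f 7 9 8
f 8 9 10
f 8 10 4
f 9 1 11
f 9 11 10
f 10 11 12
f 10 12 4
f 11 1 13
f 11 13 12
f 12 13 14
f 12 14 4
f 13 1 15
f 13 15 14
f 14 15 16
f 14 16 4
f 15 1 17
f 15 17 16
f 16 17 18
f 16 18 4
f 17 1 19
f 17 19 18
f 18 19 20
f 18 20 4
f 19 1 21
f 19 21 20
f 20 21 22
f 20 22 4
f 21 1 23
f 21 23 22
f 22 23 24
f 22 24 4
f 23 1 25
f 23 25 24
f 24 25 26
f 24 26 4
f 25 1 27
f 25 27 26
f 26 27 28
f 26 28 4
f 27 1 29
f 27 29 28
f 28 29 30
f 28 30 4
f 29 1 31
f 29 31 30
f 30 31 32
f 30 32 4
f 31 1 33
f 31 33 32
f 32 33 34
f 32 34 4
f 33 1 2
f 33 2 34
f 34 2 3
f 34 3 4
f 36 35 38
f 36 38 37
f 38 35 39
f 38 39 37
f 39 35 40
f 39 40 37
f 40 35 41
f 40 41 37
f 41 35 42
f 41 42 37
f 42 35 43
f 42 43 37
f 43 35 44
f 43 44 37
f 44 35 45
f 44 45 37
f 45 35 46
f 45 46 37
f 46 35 47
f 46 47 37
f 47 35 48
f 47 48 37
f 48 35 49
f 48 49 37
f 49 35 50
f 49 50 37
f 50 35 51
f 50 51 37
f 51 35 36
f 51 36 37
f 53 52 56
f 53 56 54
f 54 56 57
f 54 57 55
f 56 52 58
f 56 58 57
f 57 58 59
f 57 59 55
f 58 52 60
f 58 60 59
f 59 60 61
f 59 61 55
f 60 52 62
f 60 62 61
f 61 62 63
f 61 63 55
f 62 52 64
f 62 64 63
f 63 64 65
f 63 65 55
f 64 52 66
f 64 66 65
f 65 66 67
f 65 67 55
f 66 52 68
f 66 68 67
f 67 68 69
f 67 69 55
f 68 52 70
f 68 70 69
f 69 70 71
f 69 71 55
f 70 52 72
f 70 72 71
f 71 72 73
f 71 73 55
f 72 52 74
f 72 74 73
f 73 74 75
f 73 75 55
f 74 52 76
f 74 76 75
f 75 76 77
f 75 77 55
f 76 52 78
f 76 78 77
f 77 78 79
f 77 79 55
f 78 52 80
f 78 80 79
f 79 80 81
f 79 81 55
f 80 52 53
f 80 53 81
f 81 53 54
f 81 54 55
f 83 82 85
f 83 85 84
f 85 82 86
f 85 86 84
f 86 82 87
f 86 87 84
f 87 82 88
f 87 88 84
f 88 82 89
f 88 89 84
f 89 82 90
f 89 90 84
f 90 82 91
f 90 91 84
f 91 82 92
f 91 92 84
f 92 82 93
f 92 93 84
f 93 82 94
f 93 94 84
f 94 82 95
f 94 95 84
f 95 82 96
f 95 96 84
f 96 82 97
f 96 97 84
f 97 82 83
f 97 83 84



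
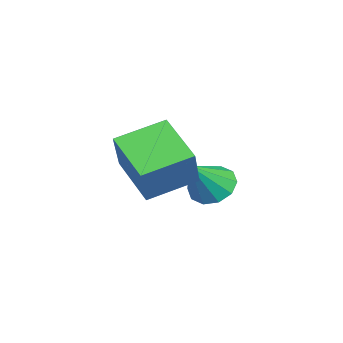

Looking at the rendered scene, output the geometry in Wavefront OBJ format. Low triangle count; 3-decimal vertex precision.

v 1.498 -0.605 2.264
v 0.729 0.937 2.818
v 2.879 0.404 1.372
v 2.111 1.946 1.926
v 2.489 -0.646 3.754
v 1.721 0.896 4.308
v 3.871 0.363 2.862
v 3.102 1.905 3.416
v -0.596 2.113 0.455
v 0.131 2.387 0.043
v 0.376 1.467 1.745
v -0.037 2.787 0.371
v -0.419 2.93 0.731
v -0.869 2.761 0.985
v -1.215 2.344 1.037
v -1.324 1.839 0.867
v -1.156 1.439 0.539
v -0.774 1.297 0.18
v -0.324 1.466 -0.075
v 0.022 1.882 -0.127
f 2 4 1
f 5 2 1
f 1 4 3
f 3 5 1
f 2 8 4
f 6 2 5
f 6 8 2
f 4 8 3
f 7 5 3
f 3 8 7
f 7 6 5
f 8 6 7
f 10 9 12
f 10 12 11
f 12 9 13
f 12 13 11
f 13 9 14
f 13 14 11
f 14 9 15
f 14 15 11
f 15 9 16
f 15 16 11
f 16 9 17
f 16 17 11
f 17 9 18
f 17 18 11
f 18 9 19
f 18 19 11
f 19 9 20
f 19 20 11
f 20 9 10
f 20 10 11



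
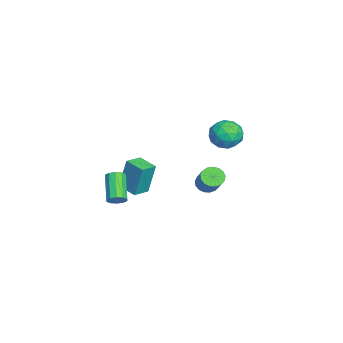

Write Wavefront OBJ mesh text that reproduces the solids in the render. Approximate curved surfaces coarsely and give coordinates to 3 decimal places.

v 4.538 -2.51 -1.735
v 4.803 -2.142 -1.341
v 3.346 -2.302 -0.212
v 3.082 -2.67 -0.605
v 4.6 -1.935 -1.573
v 3.144 -2.096 -0.444
v 4.374 -1.948 -1.867
v 2.918 -2.108 -0.737
v 4.21 -2.175 -2.11
v 2.754 -2.336 -0.98
v 4.172 -2.53 -2.21
v 2.716 -2.691 -1.08
v 4.274 -2.878 -2.128
v 2.817 -3.038 -0.999
v 4.476 -3.084 -1.896
v 3.02 -3.245 -0.767
v 4.702 -3.072 -1.603
v 3.246 -3.232 -0.473
v 4.866 -2.844 -1.36
v 3.41 -3.005 -0.23
v 4.904 -2.489 -1.26
v 3.448 -2.65 -0.13
v 2.646 2.403 -1.368
v 3.107 2.574 -1.865
v 4.316 2.908 -0.63
v 3.854 2.737 -0.132
v 2.955 2.864 -1.794
v 4.163 3.198 -0.559
v 2.731 3.048 -1.626
v 3.94 3.382 -0.39
v 2.489 3.085 -1.398
v 3.697 3.418 -0.163
v 2.282 2.965 -1.163
v 3.49 3.299 0.072
v 2.158 2.717 -0.975
v 3.367 3.05 0.26
v 2.146 2.396 -0.877
v 3.355 2.73 0.358
v 2.249 2.078 -0.892
v 3.457 2.411 0.344
v 2.442 1.834 -1.015
v 3.651 2.167 0.22
v 2.683 1.72 -1.219
v 3.891 2.054 0.016
v 2.914 1.763 -1.457
v 4.123 2.097 -0.222
v 3.084 1.953 -1.675
v 4.293 2.286 -0.44
v 3.154 2.245 -1.822
v 4.363 2.579 -0.587
v 0.207 -2.693 -3.224
v 0.177 -2.243 -1.153
v -0.607 -1.958 -3.396
v -0.637 -1.508 -1.324
v 1.097 -1.752 -3.416
v 1.067 -1.302 -1.344
v 0.283 -1.017 -3.587
v 0.253 -0.567 -1.516
v -3.927 4.176 -1.622
v -2.989 4.241 -1.023
v -4.251 2.539 -0.937
v -3.313 2.604 -0.338
v -4.18 3.259 -0.089
v -3.979 4.271 -0.512
v -3.261 2.509 -1.448
v -3.06 3.521 -1.871
v -2.577 3.211 -0.915
v -3.145 3.674 -0.076
v -4.095 3.106 -1.884
v -4.663 3.569 -1.045
v -3.43 4.352 -1.383
v -3.81 2.428 -0.577
v -4.32 2.813 -0.431
v -3.768 2.851 -0.079
v -4.012 4.37 -1.082
v -3.46 4.408 -0.731
v -4.16 3.831 -0.182
v -3.78 2.372 -1.229
v -3.228 2.41 -0.878
v -3.472 3.929 -1.881
v -2.92 3.967 -1.529
v -3.08 2.949 -1.778
v -2.636 3.785 -0.967
v -2.827 2.823 -0.565
v -2.796 2.767 -1.217
v -2.678 3.361 -1.466
v -2.97 4.057 -0.474
v -3.16 3.095 -0.071
v -3.67 3.48 0.075
v -3.552 4.075 -0.174
v -2.728 3.452 -0.411
v -4.08 3.685 -1.889
v -4.27 2.723 -1.486
v -3.688 2.705 -1.786
v -3.57 3.3 -2.035
v -4.413 3.957 -1.395
v -4.604 2.995 -0.993
v -4.562 3.419 -0.494
v -4.444 4.013 -0.743
v -4.512 3.328 -1.549
f 2 1 5
f 2 5 3
f 3 5 6
f 3 6 4
f 5 1 7
f 5 7 6
f 6 7 8
f 6 8 4
f 7 1 9
f 7 9 8
f 8 9 10
f 8 10 4
f 9 1 11
f 9 11 10
f 10 11 12
f 10 12 4
f 11 1 13
f 11 13 12
f 12 13 14
f 12 14 4
f 13 1 15
f 13 15 14
f 14 15 16
f 14 16 4
f 15 1 17
f 15 17 16
f 16 17 18
f 16 18 4
f 17 1 19
f 17 19 18
f 18 19 20
f 18 20 4
f 19 1 21
f 19 21 20
f 20 21 22
f 20 22 4
f 21 1 2
f 21 2 22
f 22 2 3
f 22 3 4
f 24 23 27
f 24 27 25
f 25 27 28
f 25 28 26
f 27 23 29
f 27 29 28
f 28 29 30
f 28 30 26
f 29 23 31
f 29 31 30
f 30 31 32
f 30 32 26
f 31 23 33
f 31 33 32
f 32 33 34
f 32 34 26
f 33 23 35
f 33 35 34
f 34 35 36
f 34 36 26
f 35 23 37
f 35 37 36
f 36 37 38
f 36 38 26
f 37 23 39
f 37 39 38
f 38 39 40
f 38 40 26
f 39 23 41
f 39 41 40
f 40 41 42
f 40 42 26
f 41 23 43
f 41 43 42
f 42 43 44
f 42 44 26
f 43 23 45
f 43 45 44
f 44 45 46
f 44 46 26
f 45 23 47
f 45 47 46
f 46 47 48
f 46 48 26
f 47 23 49
f 47 49 48
f 48 49 50
f 48 50 26
f 49 23 24
f 49 24 50
f 50 24 25
f 50 25 26
f 52 54 51
f 55 52 51
f 51 54 53
f 53 55 51
f 52 58 54
f 56 52 55
f 56 58 52
f 54 58 53
f 57 55 53
f 53 58 57
f 57 56 55
f 58 56 57
f 59 96 75
f 96 70 99
f 75 99 64
f 96 99 75
f 59 75 71
f 75 64 76
f 71 76 60
f 75 76 71
f 59 71 80
f 71 60 81
f 80 81 66
f 71 81 80
f 59 80 92
f 80 66 95
f 92 95 69
f 80 95 92
f 59 92 96
f 92 69 100
f 96 100 70
f 92 100 96
f 60 76 87
f 76 64 90
f 87 90 68
f 76 90 87
f 64 99 77
f 99 70 98
f 77 98 63
f 99 98 77
f 70 100 97
f 100 69 93
f 97 93 61
f 100 93 97
f 69 95 94
f 95 66 82
f 94 82 65
f 95 82 94
f 66 81 86
f 81 60 83
f 86 83 67
f 81 83 86
f 62 88 74
f 88 68 89
f 74 89 63
f 88 89 74
f 62 74 72
f 74 63 73
f 72 73 61
f 74 73 72
f 62 72 79
f 72 61 78
f 79 78 65
f 72 78 79
f 62 79 84
f 79 65 85
f 84 85 67
f 79 85 84
f 62 84 88
f 84 67 91
f 88 91 68
f 84 91 88
f 63 89 77
f 89 68 90
f 77 90 64
f 89 90 77
f 61 73 97
f 73 63 98
f 97 98 70
f 73 98 97
f 65 78 94
f 78 61 93
f 94 93 69
f 78 93 94
f 67 85 86
f 85 65 82
f 86 82 66
f 85 82 86
f 68 91 87
f 91 67 83
f 87 83 60
f 91 83 87

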